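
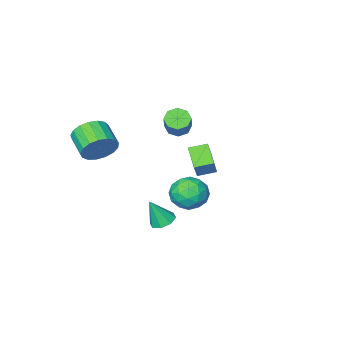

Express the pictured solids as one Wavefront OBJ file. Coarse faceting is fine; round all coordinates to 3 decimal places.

v -4.028 -4.215 -3.256
v -3.546 -3.76 -2.208
v -3.627 -2.955 -3.987
v -3.145 -2.5 -2.939
v -3.075 -4.66 -3.501
v -2.593 -4.205 -2.453
v -2.674 -3.4 -4.232
v -2.192 -2.945 -3.184
v -1.421 -3.264 0.059
v -0.813 -3.63 0.04
v -0.17 -2.621 1.263
v -0.779 -2.256 1.281
v -0.814 -3.21 -0.305
v -0.171 -2.202 0.917
v -1.171 -2.822 -0.437
v -0.528 -1.814 0.785
v -1.675 -2.693 -0.279
v -1.032 -1.685 0.943
v -2.03 -2.899 0.077
v -1.387 -1.89 1.3
v -2.029 -3.318 0.423
v -1.386 -2.31 1.645
v -1.672 -3.706 0.555
v -1.029 -2.698 1.777
v -1.168 -3.835 0.397
v -0.525 -2.827 1.619
v 2.838 2.39 -2.482
v 3.316 1.966 -2.766
v 3.442 2.13 -1.078
v 3.481 2.475 -2.743
v 3.27 2.934 -2.567
v 2.805 3.075 -2.341
v 2.359 2.815 -2.197
v 2.194 2.305 -2.22
v 2.405 1.846 -2.396
v 2.87 1.705 -2.623
v 3.386 -2.886 -0.023
v 3.865 -3.286 -0.843
v 3.693 -4.654 -0.276
v 3.214 -4.254 0.543
v 4.23 -3.2 -0.523
v 4.058 -4.567 0.043
v 4.402 -3.042 -0.089
v 4.23 -4.409 0.478
v 4.341 -2.848 0.36
v 4.169 -4.215 0.927
v 4.062 -2.663 0.721
v 3.889 -4.03 1.288
v 3.627 -2.529 0.912
v 3.455 -3.896 1.479
v 3.138 -2.477 0.889
v 2.965 -3.844 1.455
v 2.705 -2.519 0.656
v 2.533 -3.886 1.223
v 2.428 -2.645 0.268
v 2.256 -4.012 0.835
v 2.371 -2.826 -0.187
v 2.199 -4.193 0.38
v 2.546 -3.021 -0.604
v 2.374 -4.389 -0.038
v 2.914 -3.186 -0.889
v 2.742 -4.553 -0.322
v 3.39 -3.281 -0.975
v 3.218 -4.648 -0.408
v -0.649 0.086 -1.949
v -0.036 0.942 -1.696
v 0.296 -0.162 -3.404
v 0.909 0.694 -3.151
v 0.968 -0.209 -2.556
v 0.384 -0.056 -1.657
v -0.124 0.836 -3.443
v -0.708 0.989 -2.544
v 0.289 1.405 -2.619
v 0.964 0.76 -2.071
v -0.704 0.02 -3.029
v -0.029 -0.625 -2.481
v -0.426 0.535 -1.695
v 0.686 0.245 -3.405
v 0.72 -0.286 -3.055
v 1.081 0.217 -2.906
v -0.179 -0.051 -1.672
v 0.181 0.452 -1.523
v 0.772 -0.224 -2.028
v 0.079 0.328 -3.577
v 0.439 0.831 -3.428
v -0.821 0.563 -2.194
v -0.46 1.066 -2.045
v -0.512 1.004 -3.072
v 0.126 1.311 -2.089
v 0.682 1.166 -2.944
v 0.074 1.249 -3.116
v -0.269 1.339 -2.587
v 0.522 0.931 -1.767
v 1.078 0.786 -2.621
v 1.113 0.255 -2.272
v 0.769 0.345 -1.743
v 0.713 1.204 -2.309
v -0.818 -0.006 -2.479
v -0.262 -0.151 -3.333
v -0.509 0.435 -3.357
v -0.853 0.525 -2.828
v -0.422 -0.386 -2.156
v 0.134 -0.531 -3.011
v 0.529 -0.559 -2.513
v 0.186 -0.469 -1.984
v -0.453 -0.424 -2.791
f 2 4 1
f 5 2 1
f 1 4 3
f 3 5 1
f 2 8 4
f 6 2 5
f 6 8 2
f 4 8 3
f 7 5 3
f 3 8 7
f 7 6 5
f 8 6 7
f 10 9 13
f 10 13 11
f 11 13 14
f 11 14 12
f 13 9 15
f 13 15 14
f 14 15 16
f 14 16 12
f 15 9 17
f 15 17 16
f 16 17 18
f 16 18 12
f 17 9 19
f 17 19 18
f 18 19 20
f 18 20 12
f 19 9 21
f 19 21 20
f 20 21 22
f 20 22 12
f 21 9 23
f 21 23 22
f 22 23 24
f 22 24 12
f 23 9 25
f 23 25 24
f 24 25 26
f 24 26 12
f 25 9 10
f 25 10 26
f 26 10 11
f 26 11 12
f 28 27 30
f 28 30 29
f 30 27 31
f 30 31 29
f 31 27 32
f 31 32 29
f 32 27 33
f 32 33 29
f 33 27 34
f 33 34 29
f 34 27 35
f 34 35 29
f 35 27 36
f 35 36 29
f 36 27 28
f 36 28 29
f 38 37 41
f 38 41 39
f 39 41 42
f 39 42 40
f 41 37 43
f 41 43 42
f 42 43 44
f 42 44 40
f 43 37 45
f 43 45 44
f 44 45 46
f 44 46 40
f 45 37 47
f 45 47 46
f 46 47 48
f 46 48 40
f 47 37 49
f 47 49 48
f 48 49 50
f 48 50 40
f 49 37 51
f 49 51 50
f 50 51 52
f 50 52 40
f 51 37 53
f 51 53 52
f 52 53 54
f 52 54 40
f 53 37 55
f 53 55 54
f 54 55 56
f 54 56 40
f 55 37 57
f 55 57 56
f 56 57 58
f 56 58 40
f 57 37 59
f 57 59 58
f 58 59 60
f 58 60 40
f 59 37 61
f 59 61 60
f 60 61 62
f 60 62 40
f 61 37 63
f 61 63 62
f 62 63 64
f 62 64 40
f 63 37 38
f 63 38 64
f 64 38 39
f 64 39 40
f 65 102 81
f 102 76 105
f 81 105 70
f 102 105 81
f 65 81 77
f 81 70 82
f 77 82 66
f 81 82 77
f 65 77 86
f 77 66 87
f 86 87 72
f 77 87 86
f 65 86 98
f 86 72 101
f 98 101 75
f 86 101 98
f 65 98 102
f 98 75 106
f 102 106 76
f 98 106 102
f 66 82 93
f 82 70 96
f 93 96 74
f 82 96 93
f 70 105 83
f 105 76 104
f 83 104 69
f 105 104 83
f 76 106 103
f 106 75 99
f 103 99 67
f 106 99 103
f 75 101 100
f 101 72 88
f 100 88 71
f 101 88 100
f 72 87 92
f 87 66 89
f 92 89 73
f 87 89 92
f 68 94 80
f 94 74 95
f 80 95 69
f 94 95 80
f 68 80 78
f 80 69 79
f 78 79 67
f 80 79 78
f 68 78 85
f 78 67 84
f 85 84 71
f 78 84 85
f 68 85 90
f 85 71 91
f 90 91 73
f 85 91 90
f 68 90 94
f 90 73 97
f 94 97 74
f 90 97 94
f 69 95 83
f 95 74 96
f 83 96 70
f 95 96 83
f 67 79 103
f 79 69 104
f 103 104 76
f 79 104 103
f 71 84 100
f 84 67 99
f 100 99 75
f 84 99 100
f 73 91 92
f 91 71 88
f 92 88 72
f 91 88 92
f 74 97 93
f 97 73 89
f 93 89 66
f 97 89 93



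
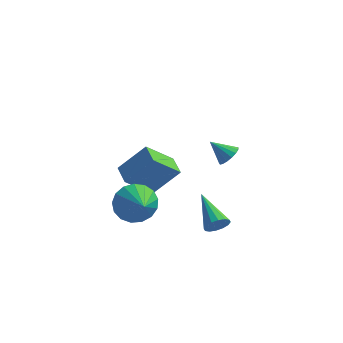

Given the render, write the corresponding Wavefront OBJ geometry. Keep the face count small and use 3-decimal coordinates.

v 1.926 0.331 -2.119
v 2.252 0.328 -1.627
v 0.794 1.569 -1.361
v 2.374 0.547 -1.802
v 2.376 0.708 -2.062
v 2.258 0.768 -2.337
v 2.05 0.711 -2.553
v 1.809 0.552 -2.654
v 1.6 0.334 -2.611
v 1.477 0.116 -2.436
v 1.475 -0.045 -2.176
v 1.594 -0.105 -1.901
v 1.801 -0.048 -1.685
v 2.042 0.11 -1.584
v -1.849 2.794 -2.965
v -2.742 1.85 -1.733
v -2.488 3.6 -2.81
v -3.381 2.656 -1.578
v -0.779 3.404 -1.722
v -1.672 2.46 -0.49
v -1.418 4.21 -1.567
v -2.311 3.266 -0.335
v 2.737 -0.784 3.261
v 3.093 -0.712 3.673
v 1.963 -0.836 3.939
v 3.021 -0.467 3.609
v 2.883 -0.295 3.465
v 2.712 -0.235 3.274
v 2.546 -0.301 3.081
v 2.424 -0.477 2.928
v 2.374 -0.724 2.852
v 2.406 -0.985 2.869
v 2.515 -1.199 2.976
v 2.674 -1.319 3.149
v 2.847 -1.316 3.346
v 2.996 -1.191 3.525
v 3.084 -0.973 3.642
v -1.13 -1.044 -0.503
v -0.729 -1.346 -1.333
v -0.35 -2.056 0.243
v -0.44 -1.014 -1.184
v -0.31 -0.689 -0.88
v -0.368 -0.445 -0.489
v -0.6 -0.338 -0.102
v -0.954 -0.393 0.194
v -1.348 -0.598 0.33
v -1.693 -0.904 0.275
v -1.908 -1.243 0.041
v -1.946 -1.536 -0.317
v -1.796 -1.716 -0.718
v -1.494 -1.743 -1.069
v -1.109 -1.609 -1.291
f 2 1 4
f 2 4 3
f 4 1 5
f 4 5 3
f 5 1 6
f 5 6 3
f 6 1 7
f 6 7 3
f 7 1 8
f 7 8 3
f 8 1 9
f 8 9 3
f 9 1 10
f 9 10 3
f 10 1 11
f 10 11 3
f 11 1 12
f 11 12 3
f 12 1 13
f 12 13 3
f 13 1 14
f 13 14 3
f 14 1 2
f 14 2 3
f 16 18 15
f 19 16 15
f 15 18 17
f 17 19 15
f 16 22 18
f 20 16 19
f 20 22 16
f 18 22 17
f 21 19 17
f 17 22 21
f 21 20 19
f 22 20 21
f 24 23 26
f 24 26 25
f 26 23 27
f 26 27 25
f 27 23 28
f 27 28 25
f 28 23 29
f 28 29 25
f 29 23 30
f 29 30 25
f 30 23 31
f 30 31 25
f 31 23 32
f 31 32 25
f 32 23 33
f 32 33 25
f 33 23 34
f 33 34 25
f 34 23 35
f 34 35 25
f 35 23 36
f 35 36 25
f 36 23 37
f 36 37 25
f 37 23 24
f 37 24 25
f 39 38 41
f 39 41 40
f 41 38 42
f 41 42 40
f 42 38 43
f 42 43 40
f 43 38 44
f 43 44 40
f 44 38 45
f 44 45 40
f 45 38 46
f 45 46 40
f 46 38 47
f 46 47 40
f 47 38 48
f 47 48 40
f 48 38 49
f 48 49 40
f 49 38 50
f 49 50 40
f 50 38 51
f 50 51 40
f 51 38 52
f 51 52 40
f 52 38 39
f 52 39 40



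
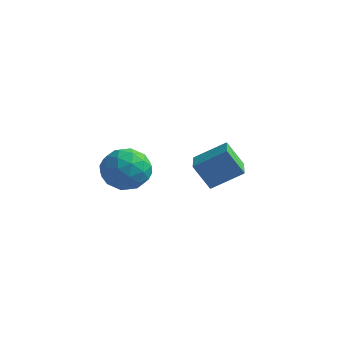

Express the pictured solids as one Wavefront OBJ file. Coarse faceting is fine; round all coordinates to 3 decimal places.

v -1.942 -2.085 1.819
v -1.093 -2.973 1.895
v -2.907 -3.127 0.425
v -2.058 -4.015 0.501
v -2.834 -3.823 1.437
v -2.237 -3.179 2.298
v -1.763 -2.921 0.022
v -1.166 -2.277 0.883
v -0.983 -3.489 0.784
v -1.644 -4.047 1.659
v -2.356 -2.053 0.661
v -3.017 -2.611 1.536
v -1.433 -2.437 1.98
v -2.567 -3.663 0.34
v -3.023 -3.55 0.89
v -2.524 -4.072 0.935
v -2.105 -2.559 2.217
v -1.606 -3.08 2.261
v -2.629 -3.58 1.992
v -2.394 -3.02 0.059
v -1.895 -3.541 0.103
v -1.476 -2.028 1.385
v -0.977 -2.55 1.43
v -1.371 -2.52 0.328
v -0.869 -3.263 1.371
v -1.436 -3.875 0.552
v -1.263 -3.233 0.27
v -0.912 -2.854 0.777
v -1.258 -3.59 1.885
v -1.825 -4.203 1.066
v -2.281 -4.09 1.616
v -1.93 -3.712 2.122
v -1.193 -3.894 1.232
v -2.175 -1.897 1.254
v -2.742 -2.51 0.435
v -2.07 -2.388 0.198
v -1.719 -2.01 0.704
v -2.564 -2.225 1.768
v -3.131 -2.837 0.949
v -3.088 -3.246 1.543
v -2.737 -2.867 2.05
v -2.807 -2.206 1.088
v 1.113 -2.396 2.453
v 2.185 -1.474 3.302
v 1.832 -2.15 1.277
v 2.904 -1.228 2.126
v 2.216 -3.992 2.794
v 3.288 -3.07 3.643
v 2.935 -3.746 1.618
v 4.007 -2.824 2.467
f 1 38 17
f 38 12 41
f 17 41 6
f 38 41 17
f 1 17 13
f 17 6 18
f 13 18 2
f 17 18 13
f 1 13 22
f 13 2 23
f 22 23 8
f 13 23 22
f 1 22 34
f 22 8 37
f 34 37 11
f 22 37 34
f 1 34 38
f 34 11 42
f 38 42 12
f 34 42 38
f 2 18 29
f 18 6 32
f 29 32 10
f 18 32 29
f 6 41 19
f 41 12 40
f 19 40 5
f 41 40 19
f 12 42 39
f 42 11 35
f 39 35 3
f 42 35 39
f 11 37 36
f 37 8 24
f 36 24 7
f 37 24 36
f 8 23 28
f 23 2 25
f 28 25 9
f 23 25 28
f 4 30 16
f 30 10 31
f 16 31 5
f 30 31 16
f 4 16 14
f 16 5 15
f 14 15 3
f 16 15 14
f 4 14 21
f 14 3 20
f 21 20 7
f 14 20 21
f 4 21 26
f 21 7 27
f 26 27 9
f 21 27 26
f 4 26 30
f 26 9 33
f 30 33 10
f 26 33 30
f 5 31 19
f 31 10 32
f 19 32 6
f 31 32 19
f 3 15 39
f 15 5 40
f 39 40 12
f 15 40 39
f 7 20 36
f 20 3 35
f 36 35 11
f 20 35 36
f 9 27 28
f 27 7 24
f 28 24 8
f 27 24 28
f 10 33 29
f 33 9 25
f 29 25 2
f 33 25 29
f 44 46 43
f 47 44 43
f 43 46 45
f 45 47 43
f 44 50 46
f 48 44 47
f 48 50 44
f 46 50 45
f 49 47 45
f 45 50 49
f 49 48 47
f 50 48 49



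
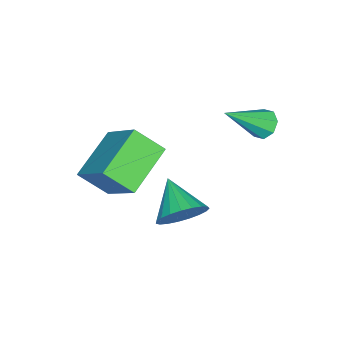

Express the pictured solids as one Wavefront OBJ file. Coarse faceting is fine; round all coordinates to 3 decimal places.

v -3.604 3.293 -0.485
v -3.285 3.081 -0.959
v -2.436 2.347 0.725
v -3.12 3.488 -0.8
v -3.238 3.781 -0.457
v -3.571 3.788 -0.129
v -3.924 3.505 -0.011
v -4.089 3.099 -0.17
v -3.97 2.806 -0.513
v -3.637 2.799 -0.84
v -0.48 1.746 -3.272
v 0.002 1.909 -2.494
v -1.42 0.794 -2.488
v -0.267 2.186 -2.481
v -0.574 2.387 -2.605
v -0.864 2.477 -2.844
v -1.088 2.44 -3.157
v -1.207 2.284 -3.49
v -1.2 2.034 -3.785
v -1.068 1.735 -3.992
v -0.835 1.437 -4.074
v -0.541 1.193 -4.017
v -0.236 1.044 -3.831
v 0.027 1.017 -3.549
v 0.202 1.116 -3.219
v 0.259 1.324 -2.897
v 0.189 1.604 -2.641
v 0.338 -0.542 -2.269
v 0.576 -1.528 -1.425
v -1.445 -0.271 -1.45
v -1.207 -1.257 -0.606
v 1.167 0.817 -0.914
v 1.405 -0.169 -0.07
v -0.616 1.088 -0.095
v -0.378 0.102 0.749
f 2 1 4
f 2 4 3
f 4 1 5
f 4 5 3
f 5 1 6
f 5 6 3
f 6 1 7
f 6 7 3
f 7 1 8
f 7 8 3
f 8 1 9
f 8 9 3
f 9 1 10
f 9 10 3
f 10 1 2
f 10 2 3
f 12 11 14
f 12 14 13
f 14 11 15
f 14 15 13
f 15 11 16
f 15 16 13
f 16 11 17
f 16 17 13
f 17 11 18
f 17 18 13
f 18 11 19
f 18 19 13
f 19 11 20
f 19 20 13
f 20 11 21
f 20 21 13
f 21 11 22
f 21 22 13
f 22 11 23
f 22 23 13
f 23 11 24
f 23 24 13
f 24 11 25
f 24 25 13
f 25 11 26
f 25 26 13
f 26 11 27
f 26 27 13
f 27 11 12
f 27 12 13
f 29 31 28
f 32 29 28
f 28 31 30
f 30 32 28
f 29 35 31
f 33 29 32
f 33 35 29
f 31 35 30
f 34 32 30
f 30 35 34
f 34 33 32
f 35 33 34



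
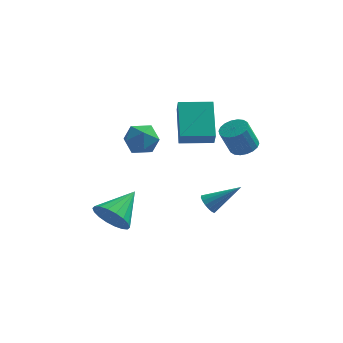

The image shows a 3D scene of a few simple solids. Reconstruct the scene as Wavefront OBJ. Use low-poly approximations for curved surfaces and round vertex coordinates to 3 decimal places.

v 2.574 -3.804 -2.439
v 2.86 -3.612 -2.905
v 4.046 -3.436 -1.381
v 2.734 -3.386 -2.807
v 2.57 -3.255 -2.625
v 2.408 -3.249 -2.4
v 2.283 -3.371 -2.184
v 2.225 -3.592 -2.026
v 2.247 -3.861 -1.963
v 2.343 -4.118 -2.009
v 2.493 -4.302 -2.153
v 2.661 -4.372 -2.362
v 2.809 -4.312 -2.589
v 2.903 -4.136 -2.782
v 2.921 -3.883 -2.896
v -1.957 -3.802 -3.829
v -1.18 -3.842 -4.534
v -1.083 -2.258 -2.951
v -1.488 -3.554 -4.734
v -1.889 -3.314 -4.756
v -2.303 -3.172 -4.594
v -2.649 -3.154 -4.28
v -2.858 -3.265 -3.877
v -2.888 -3.482 -3.464
v -2.734 -3.763 -3.124
v -2.427 -4.051 -2.923
v -2.026 -4.29 -2.901
v -1.611 -4.433 -3.064
v -1.265 -4.45 -3.377
v -1.057 -4.34 -3.78
v -1.026 -4.123 -4.193
v 4.031 -2.139 0.576
v 4.632 -1.835 0.859
v 4.149 -2.118 2.186
v 3.549 -2.421 1.904
v 4.427 -1.584 0.838
v 3.944 -1.866 2.165
v 4.144 -1.443 0.765
v 3.661 -1.725 2.093
v 3.838 -1.439 0.655
v 3.356 -1.722 1.982
v 3.571 -1.574 0.529
v 3.088 -1.857 1.856
v 3.395 -1.821 0.413
v 2.912 -2.104 1.74
v 3.345 -2.131 0.329
v 2.862 -2.414 1.656
v 3.431 -2.442 0.294
v 2.948 -2.725 1.621
v 3.636 -2.694 0.315
v 3.153 -2.976 1.642
v 3.919 -2.835 0.387
v 3.436 -3.117 1.715
v 4.224 -2.838 0.498
v 3.742 -3.121 1.825
v 4.492 -2.703 0.624
v 4.009 -2.986 1.951
v 4.668 -2.456 0.74
v 4.185 -2.739 2.067
v 4.718 -2.146 0.824
v 4.235 -2.429 2.151
v -0.462 -1.07 0.937
v 0.022 -1.721 0.41
v -1.742 -1.319 0.07
v -1.258 -1.97 -0.457
v -1.479 -2.163 0.464
v -0.688 -2.009 1
v -1.032 -1.031 -0.52
v -0.241 -0.877 0.016
v -0.33 -1.696 -0.491
v -0.607 -2.396 0.117
v -1.113 -0.644 0.363
v -1.39 -1.344 0.971
v 1.098 -2.999 1.046
v 1.224 -3.498 1.833
v 0.761 -1.214 2.233
v 0.887 -1.713 3.02
v 2.693 -2.667 1
v 2.819 -3.166 1.787
v 2.356 -0.882 2.187
v 2.482 -1.381 2.974
f 2 1 4
f 2 4 3
f 4 1 5
f 4 5 3
f 5 1 6
f 5 6 3
f 6 1 7
f 6 7 3
f 7 1 8
f 7 8 3
f 8 1 9
f 8 9 3
f 9 1 10
f 9 10 3
f 10 1 11
f 10 11 3
f 11 1 12
f 11 12 3
f 12 1 13
f 12 13 3
f 13 1 14
f 13 14 3
f 14 1 15
f 14 15 3
f 15 1 2
f 15 2 3
f 17 16 19
f 17 19 18
f 19 16 20
f 19 20 18
f 20 16 21
f 20 21 18
f 21 16 22
f 21 22 18
f 22 16 23
f 22 23 18
f 23 16 24
f 23 24 18
f 24 16 25
f 24 25 18
f 25 16 26
f 25 26 18
f 26 16 27
f 26 27 18
f 27 16 28
f 27 28 18
f 28 16 29
f 28 29 18
f 29 16 30
f 29 30 18
f 30 16 31
f 30 31 18
f 31 16 17
f 31 17 18
f 33 32 36
f 33 36 34
f 34 36 37
f 34 37 35
f 36 32 38
f 36 38 37
f 37 38 39
f 37 39 35
f 38 32 40
f 38 40 39
f 39 40 41
f 39 41 35
f 40 32 42
f 40 42 41
f 41 42 43
f 41 43 35
f 42 32 44
f 42 44 43
f 43 44 45
f 43 45 35
f 44 32 46
f 44 46 45
f 45 46 47
f 45 47 35
f 46 32 48
f 46 48 47
f 47 48 49
f 47 49 35
f 48 32 50
f 48 50 49
f 49 50 51
f 49 51 35
f 50 32 52
f 50 52 51
f 51 52 53
f 51 53 35
f 52 32 54
f 52 54 53
f 53 54 55
f 53 55 35
f 54 32 56
f 54 56 55
f 55 56 57
f 55 57 35
f 56 32 58
f 56 58 57
f 57 58 59
f 57 59 35
f 58 32 60
f 58 60 59
f 59 60 61
f 59 61 35
f 60 32 33
f 60 33 61
f 61 33 34
f 61 34 35
f 62 73 67
f 62 67 63
f 62 63 69
f 62 69 72
f 62 72 73
f 63 67 71
f 67 73 66
f 73 72 64
f 72 69 68
f 69 63 70
f 65 71 66
f 65 66 64
f 65 64 68
f 65 68 70
f 65 70 71
f 66 71 67
f 64 66 73
f 68 64 72
f 70 68 69
f 71 70 63
f 75 77 74
f 78 75 74
f 74 77 76
f 76 78 74
f 75 81 77
f 79 75 78
f 79 81 75
f 77 81 76
f 80 78 76
f 76 81 80
f 80 79 78
f 81 79 80



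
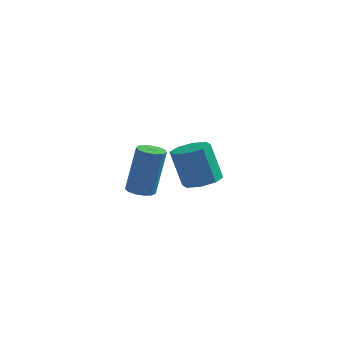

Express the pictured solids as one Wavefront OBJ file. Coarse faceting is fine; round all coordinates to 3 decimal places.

v -0.365 -2.867 2.427
v 0.074 -2.465 2.293
v 0.404 -2.111 4.439
v -0.035 -2.513 4.573
v -0.22 -2.286 2.309
v 0.11 -1.933 4.455
v -0.559 -2.292 2.362
v -0.229 -1.939 4.508
v -0.837 -2.48 2.436
v -0.507 -2.127 4.582
v -0.965 -2.791 2.507
v -0.635 -2.438 4.653
v -0.903 -3.126 2.552
v -0.572 -2.773 4.699
v -0.669 -3.379 2.558
v -0.339 -3.025 4.704
v -0.34 -3.469 2.522
v -0.009 -3.115 4.668
v -0.018 -3.367 2.456
v 0.312 -3.014 4.602
v 0.194 -3.107 2.381
v 0.524 -2.754 4.527
v 0.228 -2.771 2.32
v 0.558 -2.417 4.466
v 0.397 2.324 0.659
v 1.121 1.877 0.92
v 0.526 1.968 2.722
v -0.197 2.416 2.461
v 1.218 2.551 0.918
v 0.624 2.642 2.72
v 0.834 3.092 0.764
v 0.24 3.184 2.566
v 0.195 3.184 0.548
v -0.4 3.275 2.351
v -0.326 2.772 0.398
v -0.921 2.863 2.2
v -0.424 2.098 0.4
v -1.018 2.189 2.202
v -0.04 1.556 0.554
v -0.634 1.648 2.356
v 0.6 1.465 0.769
v 0.005 1.556 2.572
f 2 1 5
f 2 5 3
f 3 5 6
f 3 6 4
f 5 1 7
f 5 7 6
f 6 7 8
f 6 8 4
f 7 1 9
f 7 9 8
f 8 9 10
f 8 10 4
f 9 1 11
f 9 11 10
f 10 11 12
f 10 12 4
f 11 1 13
f 11 13 12
f 12 13 14
f 12 14 4
f 13 1 15
f 13 15 14
f 14 15 16
f 14 16 4
f 15 1 17
f 15 17 16
f 16 17 18
f 16 18 4
f 17 1 19
f 17 19 18
f 18 19 20
f 18 20 4
f 19 1 21
f 19 21 20
f 20 21 22
f 20 22 4
f 21 1 23
f 21 23 22
f 22 23 24
f 22 24 4
f 23 1 2
f 23 2 24
f 24 2 3
f 24 3 4
f 26 25 29
f 26 29 27
f 27 29 30
f 27 30 28
f 29 25 31
f 29 31 30
f 30 31 32
f 30 32 28
f 31 25 33
f 31 33 32
f 32 33 34
f 32 34 28
f 33 25 35
f 33 35 34
f 34 35 36
f 34 36 28
f 35 25 37
f 35 37 36
f 36 37 38
f 36 38 28
f 37 25 39
f 37 39 38
f 38 39 40
f 38 40 28
f 39 25 41
f 39 41 40
f 40 41 42
f 40 42 28
f 41 25 26
f 41 26 42
f 42 26 27
f 42 27 28



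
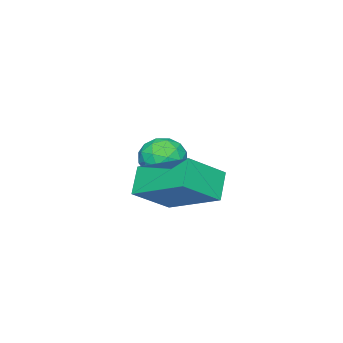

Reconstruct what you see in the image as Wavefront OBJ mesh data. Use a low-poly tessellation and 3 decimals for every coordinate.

v -0.665 -2.414 2.829
v -0.537 -0.491 3.735
v -1.832 -1.923 1.952
v -1.703 0 2.858
v 0.043 -2.1 2.062
v 0.172 -0.177 2.968
v -1.123 -1.609 1.185
v -0.995 0.314 2.091
v -4.749 -3.812 1.538
v -4.2 -3.39 1.061
v -3.72 -4.47 2.139
v -3.171 -4.048 1.662
v -3.606 -3.645 2.258
v -4.242 -3.239 1.887
v -3.678 -4.621 1.313
v -4.314 -4.215 0.942
v -3.538 -3.89 0.921
v -3.494 -3.287 1.506
v -4.426 -4.573 1.694
v -4.382 -3.97 2.279
v -4.565 -3.544 1.247
v -3.355 -4.316 1.953
v -3.611 -4.08 2.304
v -3.288 -3.832 2.023
v -4.59 -3.455 1.733
v -4.267 -3.206 1.452
v -3.918 -3.356 2.156
v -3.653 -4.654 1.748
v -3.33 -4.405 1.467
v -4.632 -4.028 1.177
v -4.309 -3.78 0.896
v -4.002 -4.504 1.044
v -3.853 -3.589 0.884
v -3.248 -3.976 1.237
v -3.546 -4.313 1.032
v -3.92 -4.074 0.814
v -3.827 -3.235 1.228
v -3.222 -3.621 1.581
v -3.478 -3.384 1.932
v -3.852 -3.145 1.713
v -3.438 -3.528 1.146
v -4.698 -4.239 1.619
v -4.093 -4.625 1.972
v -4.068 -4.715 1.487
v -4.442 -4.476 1.268
v -4.672 -3.884 1.963
v -4.067 -4.271 2.316
v -4 -3.786 2.386
v -4.374 -3.547 2.168
v -4.482 -4.332 2.054
f 2 4 1
f 5 2 1
f 1 4 3
f 3 5 1
f 2 8 4
f 6 2 5
f 6 8 2
f 4 8 3
f 7 5 3
f 3 8 7
f 7 6 5
f 8 6 7
f 9 46 25
f 46 20 49
f 25 49 14
f 46 49 25
f 9 25 21
f 25 14 26
f 21 26 10
f 25 26 21
f 9 21 30
f 21 10 31
f 30 31 16
f 21 31 30
f 9 30 42
f 30 16 45
f 42 45 19
f 30 45 42
f 9 42 46
f 42 19 50
f 46 50 20
f 42 50 46
f 10 26 37
f 26 14 40
f 37 40 18
f 26 40 37
f 14 49 27
f 49 20 48
f 27 48 13
f 49 48 27
f 20 50 47
f 50 19 43
f 47 43 11
f 50 43 47
f 19 45 44
f 45 16 32
f 44 32 15
f 45 32 44
f 16 31 36
f 31 10 33
f 36 33 17
f 31 33 36
f 12 38 24
f 38 18 39
f 24 39 13
f 38 39 24
f 12 24 22
f 24 13 23
f 22 23 11
f 24 23 22
f 12 22 29
f 22 11 28
f 29 28 15
f 22 28 29
f 12 29 34
f 29 15 35
f 34 35 17
f 29 35 34
f 12 34 38
f 34 17 41
f 38 41 18
f 34 41 38
f 13 39 27
f 39 18 40
f 27 40 14
f 39 40 27
f 11 23 47
f 23 13 48
f 47 48 20
f 23 48 47
f 15 28 44
f 28 11 43
f 44 43 19
f 28 43 44
f 17 35 36
f 35 15 32
f 36 32 16
f 35 32 36
f 18 41 37
f 41 17 33
f 37 33 10
f 41 33 37



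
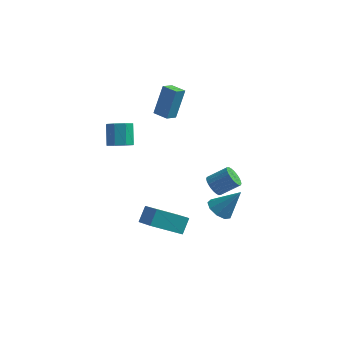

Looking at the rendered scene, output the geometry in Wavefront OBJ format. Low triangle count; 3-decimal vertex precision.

v -0.959 -1.725 2.116
v -0.233 -1.633 2.279
v -0.574 -0.903 3.387
v -1.301 -0.995 3.224
v -0.437 -1.217 1.941
v -0.778 -0.486 3.049
v -0.947 -1.098 1.706
v -1.288 -0.367 2.813
v -1.464 -1.347 1.711
v -1.805 -0.616 2.818
v -1.686 -1.817 1.953
v -2.027 -1.087 3.061
v -1.482 -2.234 2.291
v -1.823 -1.503 3.399
v -0.972 -2.353 2.527
v -1.313 -1.622 3.634
v -0.455 -2.104 2.522
v -0.796 -1.373 3.629
v 2.845 1.956 -2.534
v 3.301 1.793 -3.026
v 4.29 2.242 -2.258
v 3.835 2.404 -1.766
v 3.239 2.046 -3.093
v 4.228 2.495 -2.326
v 3.116 2.285 -3.076
v 4.106 2.734 -2.309
v 2.953 2.474 -2.976
v 3.942 2.923 -2.208
v 2.773 2.584 -2.808
v 3.762 3.033 -2.041
v 2.604 2.599 -2.599
v 3.594 3.048 -1.832
v 2.472 2.515 -2.38
v 3.461 2.964 -1.613
v 2.397 2.347 -2.184
v 3.386 2.795 -1.417
v 2.39 2.118 -2.042
v 3.379 2.567 -1.274
v 2.452 1.865 -1.974
v 3.441 2.314 -1.207
v 2.574 1.626 -1.991
v 3.564 2.075 -1.224
v 2.738 1.437 -2.092
v 3.727 1.886 -1.324
v 2.918 1.327 -2.259
v 3.907 1.776 -1.492
v 3.086 1.312 -2.468
v 4.076 1.761 -1.701
v 3.219 1.396 -2.687
v 4.208 1.845 -1.92
v 3.294 1.565 -2.883
v 4.283 2.013 -2.116
v 0.887 -2.191 -3.419
v 0.977 -1.494 -2.586
v -0.266 -1.032 -4.264
v -0.175 -0.335 -3.431
v 2.375 -1.345 -4.289
v 2.466 -0.648 -3.456
v 1.223 -0.186 -5.134
v 1.313 0.511 -4.301
v -0.909 2.634 1.953
v -0.629 3.277 3.761
v -0.666 3.34 1.664
v -0.386 3.983 3.473
v -0.014 2.317 1.927
v 0.266 2.96 3.736
v 0.229 3.023 1.639
v 0.509 3.666 3.447
v 3.052 2.328 -4.648
v 3.55 2.768 -5.145
v 4.128 2.732 -3.212
v 3.143 3.102 -4.934
v 2.693 3.074 -4.589
v 2.411 2.697 -4.272
v 2.429 2.147 -4.131
v 2.738 1.682 -4.232
v 3.195 1.519 -4.528
v 3.584 1.735 -4.88
v 3.725 2.228 -5.124
f 2 1 5
f 2 5 3
f 3 5 6
f 3 6 4
f 5 1 7
f 5 7 6
f 6 7 8
f 6 8 4
f 7 1 9
f 7 9 8
f 8 9 10
f 8 10 4
f 9 1 11
f 9 11 10
f 10 11 12
f 10 12 4
f 11 1 13
f 11 13 12
f 12 13 14
f 12 14 4
f 13 1 15
f 13 15 14
f 14 15 16
f 14 16 4
f 15 1 17
f 15 17 16
f 16 17 18
f 16 18 4
f 17 1 2
f 17 2 18
f 18 2 3
f 18 3 4
f 20 19 23
f 20 23 21
f 21 23 24
f 21 24 22
f 23 19 25
f 23 25 24
f 24 25 26
f 24 26 22
f 25 19 27
f 25 27 26
f 26 27 28
f 26 28 22
f 27 19 29
f 27 29 28
f 28 29 30
f 28 30 22
f 29 19 31
f 29 31 30
f 30 31 32
f 30 32 22
f 31 19 33
f 31 33 32
f 32 33 34
f 32 34 22
f 33 19 35
f 33 35 34
f 34 35 36
f 34 36 22
f 35 19 37
f 35 37 36
f 36 37 38
f 36 38 22
f 37 19 39
f 37 39 38
f 38 39 40
f 38 40 22
f 39 19 41
f 39 41 40
f 40 41 42
f 40 42 22
f 41 19 43
f 41 43 42
f 42 43 44
f 42 44 22
f 43 19 45
f 43 45 44
f 44 45 46
f 44 46 22
f 45 19 47
f 45 47 46
f 46 47 48
f 46 48 22
f 47 19 49
f 47 49 48
f 48 49 50
f 48 50 22
f 49 19 51
f 49 51 50
f 50 51 52
f 50 52 22
f 51 19 20
f 51 20 52
f 52 20 21
f 52 21 22
f 54 56 53
f 57 54 53
f 53 56 55
f 55 57 53
f 54 60 56
f 58 54 57
f 58 60 54
f 56 60 55
f 59 57 55
f 55 60 59
f 59 58 57
f 60 58 59
f 62 64 61
f 65 62 61
f 61 64 63
f 63 65 61
f 62 68 64
f 66 62 65
f 66 68 62
f 64 68 63
f 67 65 63
f 63 68 67
f 67 66 65
f 68 66 67
f 70 69 72
f 70 72 71
f 72 69 73
f 72 73 71
f 73 69 74
f 73 74 71
f 74 69 75
f 74 75 71
f 75 69 76
f 75 76 71
f 76 69 77
f 76 77 71
f 77 69 78
f 77 78 71
f 78 69 79
f 78 79 71
f 79 69 70
f 79 70 71



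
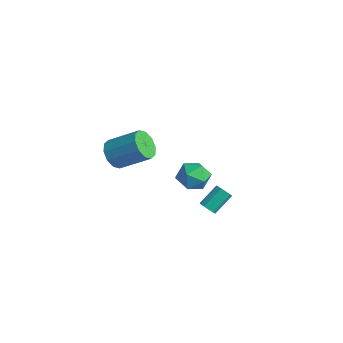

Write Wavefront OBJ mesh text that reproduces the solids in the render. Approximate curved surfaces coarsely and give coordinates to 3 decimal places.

v -4.171 -3.23 -0.981
v -3.387 -3.777 -1.274
v -2.086 -2.538 -0.113
v -2.869 -1.99 0.181
v -3.462 -3.318 -1.681
v -2.161 -2.078 -0.519
v -3.808 -2.825 -1.82
v -2.506 -1.585 -0.658
v -4.292 -2.486 -1.638
v -2.99 -1.247 -0.477
v -4.73 -2.432 -1.206
v -3.428 -1.192 -0.044
v -4.954 -2.682 -0.687
v -3.653 -1.443 0.474
v -4.879 -3.142 -0.281
v -3.578 -1.902 0.881
v -4.534 -3.635 -0.142
v -3.232 -2.395 1.02
v -4.05 -3.973 -0.323
v -2.748 -2.734 0.838
v -3.612 -4.028 -0.756
v -2.31 -2.788 0.406
v 1.278 -0.69 -3.058
v 1.48 -0.372 -3.444
v 1.404 0.788 -2.529
v 1.202 0.47 -2.142
v 1.148 -0.371 -3.473
v 1.072 0.79 -2.558
v 0.865 -0.492 -3.344
v 0.789 0.669 -2.428
v 0.74 -0.689 -3.105
v 0.664 0.472 -2.19
v 0.82 -0.886 -2.848
v 0.744 0.275 -1.933
v 1.076 -1.008 -2.671
v 1 0.152 -1.756
v 1.408 -1.01 -2.642
v 1.332 0.151 -1.727
v 1.691 -0.889 -2.772
v 1.615 0.272 -1.856
v 1.816 -0.692 -3.01
v 1.74 0.469 -2.095
v 1.736 -0.495 -3.267
v 1.66 0.666 -2.352
v 2.682 -2.246 2.484
v 3.625 -2.104 2.154
v 2.795 -3.836 2.126
v 3.738 -3.694 1.796
v 3.53 -3.61 2.78
v 3.46 -2.628 3.001
v 2.96 -3.312 1.279
v 2.89 -2.33 1.5
v 3.797 -2.764 1.409
v 4.149 -2.947 2.337
v 2.271 -2.993 1.943
v 2.623 -3.176 2.871
f 2 1 5
f 2 5 3
f 3 5 6
f 3 6 4
f 5 1 7
f 5 7 6
f 6 7 8
f 6 8 4
f 7 1 9
f 7 9 8
f 8 9 10
f 8 10 4
f 9 1 11
f 9 11 10
f 10 11 12
f 10 12 4
f 11 1 13
f 11 13 12
f 12 13 14
f 12 14 4
f 13 1 15
f 13 15 14
f 14 15 16
f 14 16 4
f 15 1 17
f 15 17 16
f 16 17 18
f 16 18 4
f 17 1 19
f 17 19 18
f 18 19 20
f 18 20 4
f 19 1 21
f 19 21 20
f 20 21 22
f 20 22 4
f 21 1 2
f 21 2 22
f 22 2 3
f 22 3 4
f 24 23 27
f 24 27 25
f 25 27 28
f 25 28 26
f 27 23 29
f 27 29 28
f 28 29 30
f 28 30 26
f 29 23 31
f 29 31 30
f 30 31 32
f 30 32 26
f 31 23 33
f 31 33 32
f 32 33 34
f 32 34 26
f 33 23 35
f 33 35 34
f 34 35 36
f 34 36 26
f 35 23 37
f 35 37 36
f 36 37 38
f 36 38 26
f 37 23 39
f 37 39 38
f 38 39 40
f 38 40 26
f 39 23 41
f 39 41 40
f 40 41 42
f 40 42 26
f 41 23 43
f 41 43 42
f 42 43 44
f 42 44 26
f 43 23 24
f 43 24 44
f 44 24 25
f 44 25 26
f 45 56 50
f 45 50 46
f 45 46 52
f 45 52 55
f 45 55 56
f 46 50 54
f 50 56 49
f 56 55 47
f 55 52 51
f 52 46 53
f 48 54 49
f 48 49 47
f 48 47 51
f 48 51 53
f 48 53 54
f 49 54 50
f 47 49 56
f 51 47 55
f 53 51 52
f 54 53 46



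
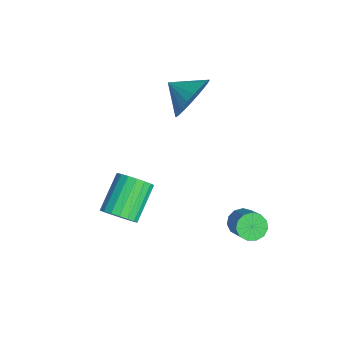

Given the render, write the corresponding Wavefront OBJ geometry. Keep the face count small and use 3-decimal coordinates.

v -0.568 -1.616 -1.929
v -0.056 -1.662 -1.356
v -1.16 -0.791 -0.298
v -1.672 -0.744 -0.871
v 0.029 -1.368 -1.51
v -1.075 -0.497 -0.452
v -0.005 -1.123 -1.747
v -1.109 -0.252 -0.689
v -0.15 -0.975 -2.02
v -1.254 -0.104 -0.962
v -0.378 -0.954 -2.275
v -1.482 -0.083 -1.217
v -0.644 -1.065 -2.462
v -1.748 -0.193 -1.403
v -0.894 -1.284 -2.543
v -1.998 -0.413 -1.484
v -1.08 -1.569 -2.502
v -2.184 -0.698 -1.444
v -1.165 -1.863 -2.348
v -2.269 -0.992 -1.29
v -1.131 -2.108 -2.111
v -2.235 -1.237 -1.053
v -0.986 -2.256 -1.838
v -2.09 -1.385 -0.78
v -0.758 -2.277 -1.583
v -1.862 -1.406 -0.525
v -0.492 -2.167 -1.397
v -1.596 -1.295 -0.338
v -0.242 -1.947 -1.316
v -1.346 -1.076 -0.257
v 0.336 2.997 -2.389
v 0.713 3.077 -2.876
v 1.78 3.162 -2.037
v 1.404 3.083 -1.551
v 0.61 3.396 -2.778
v 1.677 3.481 -1.939
v 0.421 3.589 -2.556
v 1.488 3.674 -1.717
v 0.204 3.594 -2.282
v 1.271 3.679 -1.443
v 0.03 3.409 -2.042
v 1.097 3.494 -1.203
v -0.047 3.094 -1.912
v 1.02 3.179 -1.073
v -0.002 2.748 -1.934
v 1.065 2.833 -1.095
v 0.15 2.482 -2.1
v 1.217 2.567 -1.261
v 0.362 2.379 -2.359
v 1.429 2.464 -1.52
v 0.565 2.472 -2.627
v 1.632 2.557 -1.788
v 0.696 2.732 -2.82
v 1.763 2.818 -1.981
v -2.976 1.762 2.452
v -2.346 1.665 3.311
v -3.724 0.958 2.908
v -2.603 1.972 3.432
v -2.916 2.247 3.404
v -3.238 2.448 3.23
v -3.52 2.545 2.939
v -3.72 2.522 2.572
v -3.806 2.384 2.188
v -3.766 2.151 1.844
v -3.606 1.86 1.592
v -3.35 1.553 1.471
v -3.036 1.278 1.499
v -2.714 1.077 1.673
v -2.432 0.98 1.965
v -2.232 1.003 2.331
v -2.146 1.141 2.715
v -2.186 1.374 3.059
f 2 1 5
f 2 5 3
f 3 5 6
f 3 6 4
f 5 1 7
f 5 7 6
f 6 7 8
f 6 8 4
f 7 1 9
f 7 9 8
f 8 9 10
f 8 10 4
f 9 1 11
f 9 11 10
f 10 11 12
f 10 12 4
f 11 1 13
f 11 13 12
f 12 13 14
f 12 14 4
f 13 1 15
f 13 15 14
f 14 15 16
f 14 16 4
f 15 1 17
f 15 17 16
f 16 17 18
f 16 18 4
f 17 1 19
f 17 19 18
f 18 19 20
f 18 20 4
f 19 1 21
f 19 21 20
f 20 21 22
f 20 22 4
f 21 1 23
f 21 23 22
f 22 23 24
f 22 24 4
f 23 1 25
f 23 25 24
f 24 25 26
f 24 26 4
f 25 1 27
f 25 27 26
f 26 27 28
f 26 28 4
f 27 1 29
f 27 29 28
f 28 29 30
f 28 30 4
f 29 1 2
f 29 2 30
f 30 2 3
f 30 3 4
f 32 31 35
f 32 35 33
f 33 35 36
f 33 36 34
f 35 31 37
f 35 37 36
f 36 37 38
f 36 38 34
f 37 31 39
f 37 39 38
f 38 39 40
f 38 40 34
f 39 31 41
f 39 41 40
f 40 41 42
f 40 42 34
f 41 31 43
f 41 43 42
f 42 43 44
f 42 44 34
f 43 31 45
f 43 45 44
f 44 45 46
f 44 46 34
f 45 31 47
f 45 47 46
f 46 47 48
f 46 48 34
f 47 31 49
f 47 49 48
f 48 49 50
f 48 50 34
f 49 31 51
f 49 51 50
f 50 51 52
f 50 52 34
f 51 31 53
f 51 53 52
f 52 53 54
f 52 54 34
f 53 31 32
f 53 32 54
f 54 32 33
f 54 33 34
f 56 55 58
f 56 58 57
f 58 55 59
f 58 59 57
f 59 55 60
f 59 60 57
f 60 55 61
f 60 61 57
f 61 55 62
f 61 62 57
f 62 55 63
f 62 63 57
f 63 55 64
f 63 64 57
f 64 55 65
f 64 65 57
f 65 55 66
f 65 66 57
f 66 55 67
f 66 67 57
f 67 55 68
f 67 68 57
f 68 55 69
f 68 69 57
f 69 55 70
f 69 70 57
f 70 55 71
f 70 71 57
f 71 55 72
f 71 72 57
f 72 55 56
f 72 56 57



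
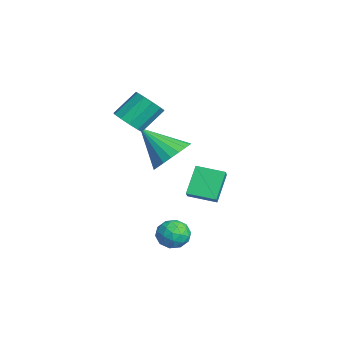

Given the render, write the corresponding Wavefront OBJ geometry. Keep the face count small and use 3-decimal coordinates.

v 3.167 1.103 -2.54
v 3.564 0.862 -3.177
v 3.336 -0.042 -2.003
v 3.733 -0.283 -2.64
v 4.047 0.26 -2.161
v 3.943 0.967 -2.493
v 2.957 -0.147 -2.687
v 2.853 0.56 -3.019
v 3.435 0.09 -3.268
v 4.108 0.341 -2.943
v 2.792 0.479 -2.237
v 3.465 0.73 -1.912
v 3.351 1.083 -2.906
v 3.549 -0.263 -2.274
v 3.733 0.056 -1.993
v 3.967 -0.086 -2.367
v 3.573 1.145 -2.504
v 3.807 1.003 -2.878
v 4.09 0.649 -2.281
v 3.093 -0.183 -2.302
v 3.327 -0.325 -2.676
v 2.933 0.906 -2.813
v 3.167 0.764 -3.187
v 2.81 0.171 -2.899
v 3.508 0.488 -3.334
v 3.607 -0.185 -3.018
v 3.152 -0.106 -3.046
v 3.09 0.31 -3.241
v 3.904 0.635 -3.143
v 4.003 -0.038 -2.827
v 4.188 0.281 -2.546
v 4.126 0.697 -2.741
v 3.828 0.181 -3.196
v 2.897 0.858 -2.353
v 2.996 0.185 -2.037
v 2.774 0.123 -2.439
v 2.712 0.539 -2.634
v 3.293 1.005 -2.162
v 3.392 0.332 -1.846
v 3.81 0.51 -1.939
v 3.748 0.926 -2.134
v 3.072 0.639 -1.984
v -0.606 -0.789 2.141
v 0.153 -0.832 2.389
v -0.135 0.205 3.448
v -0.894 0.249 3.199
v 0.126 -0.483 2.04
v -0.161 0.554 3.099
v -0.18 -0.251 1.729
v -0.468 0.787 2.788
v -0.649 -0.224 1.576
v -0.937 0.813 2.634
v -1.102 -0.413 1.638
v -1.39 0.624 2.697
v -1.365 -0.745 1.892
v -1.653 0.292 2.951
v -1.339 -1.094 2.241
v -1.626 -0.057 3.3
v -1.032 -1.327 2.552
v -1.32 -0.289 3.611
v -0.563 -1.353 2.706
v -0.851 -0.316 3.764
v -0.11 -1.164 2.643
v -0.398 -0.127 3.702
v -0.536 1.147 -0.129
v 0.384 0.582 0.022
v -1.524 -0.087 1.269
v 0.42 0.907 0.335
v 0.292 1.274 0.568
v 0.02 1.619 0.681
v -0.348 1.882 0.653
v -0.748 2.018 0.49
v -1.112 2.004 0.221
v -1.376 1.841 -0.11
v -1.495 1.558 -0.443
v -1.448 1.204 -0.723
v -1.244 0.841 -0.899
v -0.917 0.53 -0.943
v -0.524 0.326 -0.845
v -0.133 0.263 -0.624
v 0.188 0.354 -0.317
v 0.234 2.074 -0.557
v 0.836 1.897 -0.045
v 0.771 3.271 -0.774
v 1.373 3.094 -0.262
v 1.067 1.486 -1.738
v 1.669 1.309 -1.226
v 1.604 2.683 -1.955
v 2.206 2.506 -1.443
f 1 38 17
f 38 12 41
f 17 41 6
f 38 41 17
f 1 17 13
f 17 6 18
f 13 18 2
f 17 18 13
f 1 13 22
f 13 2 23
f 22 23 8
f 13 23 22
f 1 22 34
f 22 8 37
f 34 37 11
f 22 37 34
f 1 34 38
f 34 11 42
f 38 42 12
f 34 42 38
f 2 18 29
f 18 6 32
f 29 32 10
f 18 32 29
f 6 41 19
f 41 12 40
f 19 40 5
f 41 40 19
f 12 42 39
f 42 11 35
f 39 35 3
f 42 35 39
f 11 37 36
f 37 8 24
f 36 24 7
f 37 24 36
f 8 23 28
f 23 2 25
f 28 25 9
f 23 25 28
f 4 30 16
f 30 10 31
f 16 31 5
f 30 31 16
f 4 16 14
f 16 5 15
f 14 15 3
f 16 15 14
f 4 14 21
f 14 3 20
f 21 20 7
f 14 20 21
f 4 21 26
f 21 7 27
f 26 27 9
f 21 27 26
f 4 26 30
f 26 9 33
f 30 33 10
f 26 33 30
f 5 31 19
f 31 10 32
f 19 32 6
f 31 32 19
f 3 15 39
f 15 5 40
f 39 40 12
f 15 40 39
f 7 20 36
f 20 3 35
f 36 35 11
f 20 35 36
f 9 27 28
f 27 7 24
f 28 24 8
f 27 24 28
f 10 33 29
f 33 9 25
f 29 25 2
f 33 25 29
f 44 43 47
f 44 47 45
f 45 47 48
f 45 48 46
f 47 43 49
f 47 49 48
f 48 49 50
f 48 50 46
f 49 43 51
f 49 51 50
f 50 51 52
f 50 52 46
f 51 43 53
f 51 53 52
f 52 53 54
f 52 54 46
f 53 43 55
f 53 55 54
f 54 55 56
f 54 56 46
f 55 43 57
f 55 57 56
f 56 57 58
f 56 58 46
f 57 43 59
f 57 59 58
f 58 59 60
f 58 60 46
f 59 43 61
f 59 61 60
f 60 61 62
f 60 62 46
f 61 43 63
f 61 63 62
f 62 63 64
f 62 64 46
f 63 43 44
f 63 44 64
f 64 44 45
f 64 45 46
f 66 65 68
f 66 68 67
f 68 65 69
f 68 69 67
f 69 65 70
f 69 70 67
f 70 65 71
f 70 71 67
f 71 65 72
f 71 72 67
f 72 65 73
f 72 73 67
f 73 65 74
f 73 74 67
f 74 65 75
f 74 75 67
f 75 65 76
f 75 76 67
f 76 65 77
f 76 77 67
f 77 65 78
f 77 78 67
f 78 65 79
f 78 79 67
f 79 65 80
f 79 80 67
f 80 65 81
f 80 81 67
f 81 65 66
f 81 66 67
f 83 85 82
f 86 83 82
f 82 85 84
f 84 86 82
f 83 89 85
f 87 83 86
f 87 89 83
f 85 89 84
f 88 86 84
f 84 89 88
f 88 87 86
f 89 87 88



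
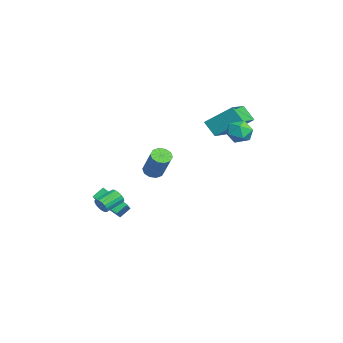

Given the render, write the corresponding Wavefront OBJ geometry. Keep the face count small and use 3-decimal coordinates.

v -0.285 -1.323 1.225
v 0.2 -1.589 0.944
v 1.31 -1.242 2.534
v 0.825 -0.977 2.815
v 0.204 -1.215 0.86
v 1.314 -0.869 2.45
v 0.021 -0.883 0.915
v 1.132 -0.536 2.505
v -0.278 -0.719 1.088
v 0.832 -0.372 2.678
v -0.581 -0.785 1.314
v 0.53 -0.439 2.904
v -0.77 -1.058 1.506
v 0.34 -0.711 3.096
v -0.774 -1.431 1.59
v 0.336 -1.085 3.18
v -0.592 -1.764 1.535
v 0.519 -1.417 3.125
v -0.292 -1.928 1.362
v 0.818 -1.581 2.952
v 0.01 -1.861 1.136
v 1.121 -1.515 2.726
v 0.514 -4.286 -1.022
v 0.855 -4.25 -0.618
v 0.227 -3.278 -0.174
v -0.114 -3.314 -0.578
v 0.958 -4.102 -0.797
v 0.329 -3.13 -0.353
v 0.958 -3.996 -1.028
v 0.329 -3.024 -0.583
v 0.857 -3.957 -1.257
v 0.228 -2.985 -0.813
v 0.678 -3.993 -1.432
v 0.049 -3.021 -0.988
v 0.461 -4.096 -1.514
v -0.168 -3.124 -1.07
v 0.256 -4.243 -1.483
v -0.373 -3.271 -1.039
v 0.111 -4.399 -1.346
v -0.518 -3.427 -0.902
v 0.058 -4.53 -1.135
v -0.571 -3.558 -0.691
v 0.109 -4.605 -0.898
v -0.519 -3.633 -0.454
v 0.254 -4.606 -0.69
v -0.375 -3.634 -0.246
v 0.458 -4.535 -0.558
v -0.171 -3.563 -0.113
v 0.675 -4.406 -0.532
v 0.046 -3.434 -0.087
v -0.895 4.271 3.843
v -0.454 3.655 3.409
v -2.066 3.485 3.771
v -1.625 2.869 3.337
v -1.452 3.017 4.179
v -0.728 3.503 4.224
v -1.792 3.637 2.956
v -1.068 4.123 3.001
v -1.009 3.263 2.861
v -0.799 2.881 3.616
v -1.721 4.259 3.564
v -1.511 3.877 4.319
v -3.448 1.857 3.531
v -2.975 3.391 4.806
v -4.909 2.71 3.047
v -4.436 4.245 4.321
v -2.844 2.395 2.659
v -2.371 3.93 3.933
v -4.305 3.249 2.174
v -3.832 4.783 3.449
v -1.845 -4.6 -1.364
v -2.107 -3.993 -0.814
v -3.179 -4.319 -2.311
v -3.441 -3.711 -1.762
v -0.899 -3.329 -2.318
v -1.161 -2.721 -1.769
v -2.233 -3.047 -3.266
v -2.495 -2.44 -2.716
f 2 1 5
f 2 5 3
f 3 5 6
f 3 6 4
f 5 1 7
f 5 7 6
f 6 7 8
f 6 8 4
f 7 1 9
f 7 9 8
f 8 9 10
f 8 10 4
f 9 1 11
f 9 11 10
f 10 11 12
f 10 12 4
f 11 1 13
f 11 13 12
f 12 13 14
f 12 14 4
f 13 1 15
f 13 15 14
f 14 15 16
f 14 16 4
f 15 1 17
f 15 17 16
f 16 17 18
f 16 18 4
f 17 1 19
f 17 19 18
f 18 19 20
f 18 20 4
f 19 1 21
f 19 21 20
f 20 21 22
f 20 22 4
f 21 1 2
f 21 2 22
f 22 2 3
f 22 3 4
f 24 23 27
f 24 27 25
f 25 27 28
f 25 28 26
f 27 23 29
f 27 29 28
f 28 29 30
f 28 30 26
f 29 23 31
f 29 31 30
f 30 31 32
f 30 32 26
f 31 23 33
f 31 33 32
f 32 33 34
f 32 34 26
f 33 23 35
f 33 35 34
f 34 35 36
f 34 36 26
f 35 23 37
f 35 37 36
f 36 37 38
f 36 38 26
f 37 23 39
f 37 39 38
f 38 39 40
f 38 40 26
f 39 23 41
f 39 41 40
f 40 41 42
f 40 42 26
f 41 23 43
f 41 43 42
f 42 43 44
f 42 44 26
f 43 23 45
f 43 45 44
f 44 45 46
f 44 46 26
f 45 23 47
f 45 47 46
f 46 47 48
f 46 48 26
f 47 23 49
f 47 49 48
f 48 49 50
f 48 50 26
f 49 23 24
f 49 24 50
f 50 24 25
f 50 25 26
f 51 62 56
f 51 56 52
f 51 52 58
f 51 58 61
f 51 61 62
f 52 56 60
f 56 62 55
f 62 61 53
f 61 58 57
f 58 52 59
f 54 60 55
f 54 55 53
f 54 53 57
f 54 57 59
f 54 59 60
f 55 60 56
f 53 55 62
f 57 53 61
f 59 57 58
f 60 59 52
f 64 66 63
f 67 64 63
f 63 66 65
f 65 67 63
f 64 70 66
f 68 64 67
f 68 70 64
f 66 70 65
f 69 67 65
f 65 70 69
f 69 68 67
f 70 68 69
f 72 74 71
f 75 72 71
f 71 74 73
f 73 75 71
f 72 78 74
f 76 72 75
f 76 78 72
f 74 78 73
f 77 75 73
f 73 78 77
f 77 76 75
f 78 76 77



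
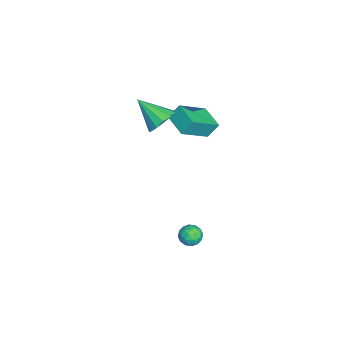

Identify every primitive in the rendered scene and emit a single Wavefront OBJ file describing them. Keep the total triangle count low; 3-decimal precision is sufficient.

v 1.161 4.037 -4.123
v 1.537 4.361 -3.595
v 2.043 3.279 -4.285
v 2.419 3.603 -3.757
v 1.823 3.223 -3.596
v 1.278 3.691 -3.496
v 2.302 3.949 -4.384
v 1.757 4.417 -4.284
v 2.243 4.307 -3.756
v 1.946 3.858 -3.269
v 1.634 3.782 -4.611
v 1.337 3.333 -4.124
v 1.272 4.265 -3.845
v 2.308 3.375 -4.035
v 1.958 3.151 -3.941
v 2.179 3.342 -3.63
v 1.119 3.871 -3.787
v 1.34 4.062 -3.476
v 1.508 3.393 -3.477
v 2.24 3.578 -4.404
v 2.461 3.769 -4.093
v 1.401 4.298 -4.25
v 1.622 4.489 -3.939
v 2.072 4.247 -4.403
v 1.907 4.425 -3.629
v 2.426 3.979 -3.724
v 2.357 4.182 -4.093
v 2.037 4.457 -4.034
v 1.733 4.161 -3.343
v 2.252 3.715 -3.438
v 1.901 3.491 -3.344
v 1.581 3.767 -3.285
v 2.148 4.129 -3.437
v 1.328 3.925 -4.442
v 1.847 3.479 -4.537
v 1.999 3.873 -4.595
v 1.679 4.149 -4.536
v 1.154 3.661 -4.156
v 1.673 3.215 -4.251
v 1.543 3.183 -3.846
v 1.223 3.458 -3.787
v 1.432 3.511 -4.443
v -1.037 2.049 3.305
v -0.607 1.37 2.745
v -1.703 0.631 4.515
v -0.234 1.518 3.124
v -0.116 1.835 3.561
v -0.29 2.22 3.916
v -0.702 2.551 4.077
v -1.22 2.722 3.993
v -1.68 2.68 3.691
v -1.936 2.438 3.266
v -1.906 2.072 2.853
v -1.601 1.699 2.584
v -1.116 1.437 2.544
v -1.94 2.27 2.917
v -2.142 2.872 3.79
v -3.122 3.608 1.72
v -3.325 4.21 2.593
v -0.695 3.11 2.627
v -0.898 3.712 3.5
v -1.878 4.448 1.43
v -2.08 5.05 2.303
f 1 38 17
f 38 12 41
f 17 41 6
f 38 41 17
f 1 17 13
f 17 6 18
f 13 18 2
f 17 18 13
f 1 13 22
f 13 2 23
f 22 23 8
f 13 23 22
f 1 22 34
f 22 8 37
f 34 37 11
f 22 37 34
f 1 34 38
f 34 11 42
f 38 42 12
f 34 42 38
f 2 18 29
f 18 6 32
f 29 32 10
f 18 32 29
f 6 41 19
f 41 12 40
f 19 40 5
f 41 40 19
f 12 42 39
f 42 11 35
f 39 35 3
f 42 35 39
f 11 37 36
f 37 8 24
f 36 24 7
f 37 24 36
f 8 23 28
f 23 2 25
f 28 25 9
f 23 25 28
f 4 30 16
f 30 10 31
f 16 31 5
f 30 31 16
f 4 16 14
f 16 5 15
f 14 15 3
f 16 15 14
f 4 14 21
f 14 3 20
f 21 20 7
f 14 20 21
f 4 21 26
f 21 7 27
f 26 27 9
f 21 27 26
f 4 26 30
f 26 9 33
f 30 33 10
f 26 33 30
f 5 31 19
f 31 10 32
f 19 32 6
f 31 32 19
f 3 15 39
f 15 5 40
f 39 40 12
f 15 40 39
f 7 20 36
f 20 3 35
f 36 35 11
f 20 35 36
f 9 27 28
f 27 7 24
f 28 24 8
f 27 24 28
f 10 33 29
f 33 9 25
f 29 25 2
f 33 25 29
f 44 43 46
f 44 46 45
f 46 43 47
f 46 47 45
f 47 43 48
f 47 48 45
f 48 43 49
f 48 49 45
f 49 43 50
f 49 50 45
f 50 43 51
f 50 51 45
f 51 43 52
f 51 52 45
f 52 43 53
f 52 53 45
f 53 43 54
f 53 54 45
f 54 43 55
f 54 55 45
f 55 43 44
f 55 44 45
f 57 59 56
f 60 57 56
f 56 59 58
f 58 60 56
f 57 63 59
f 61 57 60
f 61 63 57
f 59 63 58
f 62 60 58
f 58 63 62
f 62 61 60
f 63 61 62



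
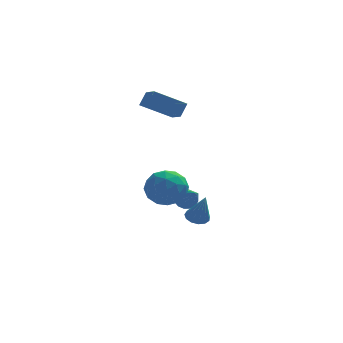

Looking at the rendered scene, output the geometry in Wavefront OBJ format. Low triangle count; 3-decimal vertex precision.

v -1.561 3.285 2.215
v -3.353 3.082 3.251
v -1.955 4.363 1.745
v -3.747 4.159 2.781
v -1.173 3.761 2.979
v -2.965 3.557 4.015
v -1.567 4.838 2.509
v -3.359 4.635 3.545
v -0.81 0.707 -4.189
v -0.181 0.495 -4.413
v -0.41 0.053 -2.451
v -0.134 0.865 -4.285
v -0.302 1.185 -4.126
v -0.63 1.353 -3.987
v -1.016 1.316 -3.913
v -1.336 1.086 -3.926
v -1.489 0.736 -4.023
v -1.426 0.376 -4.172
v -1.168 0.122 -4.327
v -0.796 0.053 -4.439
v -0.428 0.192 -4.471
v -1.25 3.426 -4.101
v -1.031 3.085 -4.685
v -0.69 1.794 -2.939
v -0.736 3.27 -4.567
v -0.579 3.497 -4.324
v -0.602 3.705 -4.022
v -0.798 3.838 -3.741
v -1.115 3.86 -3.557
v -1.468 3.767 -3.518
v -1.763 3.581 -3.636
v -1.92 3.355 -3.879
v -1.898 3.147 -4.181
v -1.702 3.014 -4.462
v -1.384 2.991 -4.646
v -3.109 -2.043 -0.988
v -2.101 -1.854 -0.348
v -3.139 -3.906 -0.392
v -2.131 -3.717 0.248
v -3.169 -3.2 0.589
v -3.151 -2.048 0.221
v -2.089 -3.712 -0.961
v -2.071 -2.56 -1.329
v -1.471 -2.886 -0.331
v -2.138 -2.569 0.627
v -3.102 -3.191 -1.367
v -3.769 -2.874 -0.409
v -2.603 -1.785 -0.72
v -2.637 -3.975 -0.02
v -3.248 -3.671 0.18
v -2.655 -3.56 0.557
v -3.22 -1.899 -0.386
v -2.627 -1.788 -0.01
v -3.255 -2.579 0.541
v -2.613 -3.972 -0.73
v -2.02 -3.861 -0.354
v -2.585 -2.2 -1.297
v -1.992 -2.089 -0.92
v -1.985 -3.181 -1.281
v -1.639 -2.28 -0.334
v -1.657 -3.375 0.016
v -1.633 -3.372 -0.694
v -1.622 -2.695 -0.91
v -2.032 -2.094 0.229
v -2.049 -3.189 0.579
v -2.659 -2.885 0.779
v -2.649 -2.208 0.563
v -1.661 -2.701 0.239
v -3.191 -2.571 -1.319
v -3.208 -3.666 -0.969
v -2.591 -3.552 -1.303
v -2.581 -2.875 -1.519
v -3.583 -2.385 -0.756
v -3.601 -3.48 -0.406
v -3.618 -3.065 0.17
v -3.607 -2.388 -0.046
v -3.579 -3.059 -0.979
f 2 4 1
f 5 2 1
f 1 4 3
f 3 5 1
f 2 8 4
f 6 2 5
f 6 8 2
f 4 8 3
f 7 5 3
f 3 8 7
f 7 6 5
f 8 6 7
f 10 9 12
f 10 12 11
f 12 9 13
f 12 13 11
f 13 9 14
f 13 14 11
f 14 9 15
f 14 15 11
f 15 9 16
f 15 16 11
f 16 9 17
f 16 17 11
f 17 9 18
f 17 18 11
f 18 9 19
f 18 19 11
f 19 9 20
f 19 20 11
f 20 9 21
f 20 21 11
f 21 9 10
f 21 10 11
f 23 22 25
f 23 25 24
f 25 22 26
f 25 26 24
f 26 22 27
f 26 27 24
f 27 22 28
f 27 28 24
f 28 22 29
f 28 29 24
f 29 22 30
f 29 30 24
f 30 22 31
f 30 31 24
f 31 22 32
f 31 32 24
f 32 22 33
f 32 33 24
f 33 22 34
f 33 34 24
f 34 22 35
f 34 35 24
f 35 22 23
f 35 23 24
f 36 73 52
f 73 47 76
f 52 76 41
f 73 76 52
f 36 52 48
f 52 41 53
f 48 53 37
f 52 53 48
f 36 48 57
f 48 37 58
f 57 58 43
f 48 58 57
f 36 57 69
f 57 43 72
f 69 72 46
f 57 72 69
f 36 69 73
f 69 46 77
f 73 77 47
f 69 77 73
f 37 53 64
f 53 41 67
f 64 67 45
f 53 67 64
f 41 76 54
f 76 47 75
f 54 75 40
f 76 75 54
f 47 77 74
f 77 46 70
f 74 70 38
f 77 70 74
f 46 72 71
f 72 43 59
f 71 59 42
f 72 59 71
f 43 58 63
f 58 37 60
f 63 60 44
f 58 60 63
f 39 65 51
f 65 45 66
f 51 66 40
f 65 66 51
f 39 51 49
f 51 40 50
f 49 50 38
f 51 50 49
f 39 49 56
f 49 38 55
f 56 55 42
f 49 55 56
f 39 56 61
f 56 42 62
f 61 62 44
f 56 62 61
f 39 61 65
f 61 44 68
f 65 68 45
f 61 68 65
f 40 66 54
f 66 45 67
f 54 67 41
f 66 67 54
f 38 50 74
f 50 40 75
f 74 75 47
f 50 75 74
f 42 55 71
f 55 38 70
f 71 70 46
f 55 70 71
f 44 62 63
f 62 42 59
f 63 59 43
f 62 59 63
f 45 68 64
f 68 44 60
f 64 60 37
f 68 60 64



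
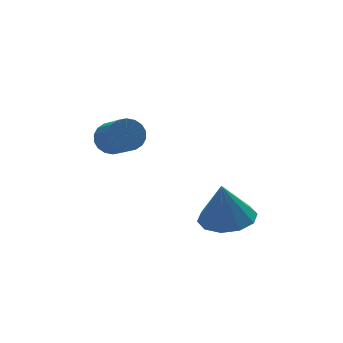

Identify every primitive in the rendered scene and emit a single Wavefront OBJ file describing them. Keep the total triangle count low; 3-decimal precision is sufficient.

v 2.183 -3.567 -2.873
v 2.878 -2.835 -2.835
v 1.997 -3.473 -1.287
v 2.32 -2.567 -2.916
v 1.71 -2.681 -2.981
v 1.28 -3.133 -3.005
v 1.196 -3.751 -2.978
v 1.488 -4.299 -2.912
v 2.046 -4.567 -2.83
v 2.656 -4.453 -2.765
v 3.086 -4 -2.742
v 3.171 -3.383 -2.768
v 0.153 0.616 -0.675
v 0.744 0.381 -0.916
v 0.618 -0.89 0.014
v 0.027 -0.656 0.255
v 0.829 0.547 -0.678
v 0.704 -0.724 0.252
v 0.781 0.726 -0.439
v 0.655 -0.545 0.491
v 0.608 0.884 -0.247
v 0.482 -0.387 0.683
v 0.345 0.988 -0.14
v 0.219 -0.283 0.79
v 0.044 1.019 -0.139
v -0.082 -0.252 0.792
v -0.236 0.97 -0.244
v -0.361 -0.301 0.686
v -0.438 0.85 -0.434
v -0.564 -0.421 0.496
v -0.524 0.684 -0.672
v -0.649 -0.587 0.258
v -0.475 0.505 -0.911
v -0.601 -0.766 0.019
v -0.302 0.347 -1.103
v -0.428 -0.924 -0.173
v -0.039 0.243 -1.21
v -0.165 -1.028 -0.28
v 0.262 0.212 -1.212
v 0.136 -1.059 -0.281
v 0.541 0.261 -1.106
v 0.416 -1.01 -0.176
f 2 1 4
f 2 4 3
f 4 1 5
f 4 5 3
f 5 1 6
f 5 6 3
f 6 1 7
f 6 7 3
f 7 1 8
f 7 8 3
f 8 1 9
f 8 9 3
f 9 1 10
f 9 10 3
f 10 1 11
f 10 11 3
f 11 1 12
f 11 12 3
f 12 1 2
f 12 2 3
f 14 13 17
f 14 17 15
f 15 17 18
f 15 18 16
f 17 13 19
f 17 19 18
f 18 19 20
f 18 20 16
f 19 13 21
f 19 21 20
f 20 21 22
f 20 22 16
f 21 13 23
f 21 23 22
f 22 23 24
f 22 24 16
f 23 13 25
f 23 25 24
f 24 25 26
f 24 26 16
f 25 13 27
f 25 27 26
f 26 27 28
f 26 28 16
f 27 13 29
f 27 29 28
f 28 29 30
f 28 30 16
f 29 13 31
f 29 31 30
f 30 31 32
f 30 32 16
f 31 13 33
f 31 33 32
f 32 33 34
f 32 34 16
f 33 13 35
f 33 35 34
f 34 35 36
f 34 36 16
f 35 13 37
f 35 37 36
f 36 37 38
f 36 38 16
f 37 13 39
f 37 39 38
f 38 39 40
f 38 40 16
f 39 13 41
f 39 41 40
f 40 41 42
f 40 42 16
f 41 13 14
f 41 14 42
f 42 14 15
f 42 15 16



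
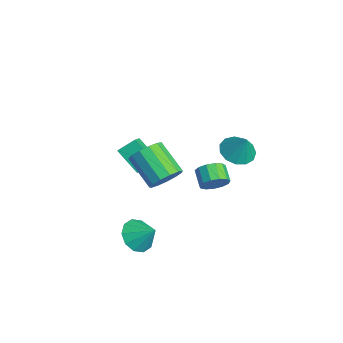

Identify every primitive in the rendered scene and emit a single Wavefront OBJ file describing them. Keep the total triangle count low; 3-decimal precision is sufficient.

v 3.101 -4.016 -1.881
v 3.951 -4.454 -2.289
v 3.899 -3.304 -0.979
v 3.832 -3.911 -2.612
v 3.434 -3.409 -2.656
v 2.908 -3.139 -2.404
v 2.456 -3.204 -1.952
v 2.25 -3.579 -1.473
v 2.369 -4.121 -1.15
v 2.767 -4.624 -1.105
v 3.293 -4.894 -1.357
v 3.745 -4.829 -1.809
v 2.371 0.227 0.652
v 2.744 -0.093 1.296
v 1.841 -0.068 1.832
v 1.469 0.253 1.188
v 2.782 0.36 1.338
v 1.879 0.385 1.873
v 2.689 0.771 1.162
v 1.786 0.796 1.697
v 2.496 1.009 0.824
v 1.593 1.034 1.36
v 2.263 0.999 0.432
v 1.36 1.025 0.967
v 2.064 0.744 0.11
v 1.161 0.77 0.645
v 1.964 0.325 -0.041
v 1.061 0.351 0.495
v 1.992 -0.125 0.029
v 1.089 -0.1 0.565
v 2.141 -0.463 0.297
v 1.238 -0.438 0.832
v 2.364 -0.582 0.678
v 1.461 -0.557 1.213
v 2.588 -0.444 1.05
v 1.685 -0.419 1.585
v -3.573 -2.034 -2.253
v -4.73 -2.805 -1.141
v -3.556 -1.065 -1.563
v -4.712 -1.835 -0.451
v -2.608 -2.525 -1.589
v -3.764 -3.295 -0.477
v -2.59 -1.555 -0.899
v -3.747 -2.326 0.213
v 0.841 1.912 1.781
v 1.694 1.537 1.417
v 1.499 2.168 3.059
v 1.702 2.089 1.303
v 1.436 2.584 1.34
v 0.981 2.866 1.517
v 0.482 2.845 1.778
v 0.097 2.528 2.04
v -0.051 2.015 2.219
v 0.083 1.469 2.26
v 0.458 1.064 2.148
v 0.955 0.928 1.92
v 1.416 1.104 1.647
v 1.743 -2.143 1.062
v 2.398 -2.623 1.629
v 0.851 -3.296 2.846
v 0.197 -2.817 2.278
v 2.347 -2.112 1.846
v 0.8 -2.785 3.063
v 2.104 -1.611 1.814
v 0.557 -2.284 3.031
v 1.746 -1.279 1.543
v 0.199 -1.952 2.76
v 1.388 -1.221 1.12
v -0.159 -1.894 2.337
v 1.143 -1.457 0.678
v -0.404 -2.13 1.894
v 1.088 -1.91 0.357
v -0.459 -2.583 1.574
v 1.241 -2.438 0.261
v -0.305 -3.111 1.477
v 1.554 -2.872 0.418
v 0.007 -3.545 1.635
v 1.927 -3.075 0.78
v 0.38 -3.748 1.997
v 2.242 -2.982 1.231
v 0.695 -3.655 2.448
f 2 1 4
f 2 4 3
f 4 1 5
f 4 5 3
f 5 1 6
f 5 6 3
f 6 1 7
f 6 7 3
f 7 1 8
f 7 8 3
f 8 1 9
f 8 9 3
f 9 1 10
f 9 10 3
f 10 1 11
f 10 11 3
f 11 1 12
f 11 12 3
f 12 1 2
f 12 2 3
f 14 13 17
f 14 17 15
f 15 17 18
f 15 18 16
f 17 13 19
f 17 19 18
f 18 19 20
f 18 20 16
f 19 13 21
f 19 21 20
f 20 21 22
f 20 22 16
f 21 13 23
f 21 23 22
f 22 23 24
f 22 24 16
f 23 13 25
f 23 25 24
f 24 25 26
f 24 26 16
f 25 13 27
f 25 27 26
f 26 27 28
f 26 28 16
f 27 13 29
f 27 29 28
f 28 29 30
f 28 30 16
f 29 13 31
f 29 31 30
f 30 31 32
f 30 32 16
f 31 13 33
f 31 33 32
f 32 33 34
f 32 34 16
f 33 13 35
f 33 35 34
f 34 35 36
f 34 36 16
f 35 13 14
f 35 14 36
f 36 14 15
f 36 15 16
f 38 40 37
f 41 38 37
f 37 40 39
f 39 41 37
f 38 44 40
f 42 38 41
f 42 44 38
f 40 44 39
f 43 41 39
f 39 44 43
f 43 42 41
f 44 42 43
f 46 45 48
f 46 48 47
f 48 45 49
f 48 49 47
f 49 45 50
f 49 50 47
f 50 45 51
f 50 51 47
f 51 45 52
f 51 52 47
f 52 45 53
f 52 53 47
f 53 45 54
f 53 54 47
f 54 45 55
f 54 55 47
f 55 45 56
f 55 56 47
f 56 45 57
f 56 57 47
f 57 45 46
f 57 46 47
f 59 58 62
f 59 62 60
f 60 62 63
f 60 63 61
f 62 58 64
f 62 64 63
f 63 64 65
f 63 65 61
f 64 58 66
f 64 66 65
f 65 66 67
f 65 67 61
f 66 58 68
f 66 68 67
f 67 68 69
f 67 69 61
f 68 58 70
f 68 70 69
f 69 70 71
f 69 71 61
f 70 58 72
f 70 72 71
f 71 72 73
f 71 73 61
f 72 58 74
f 72 74 73
f 73 74 75
f 73 75 61
f 74 58 76
f 74 76 75
f 75 76 77
f 75 77 61
f 76 58 78
f 76 78 77
f 77 78 79
f 77 79 61
f 78 58 80
f 78 80 79
f 79 80 81
f 79 81 61
f 80 58 59
f 80 59 81
f 81 59 60
f 81 60 61



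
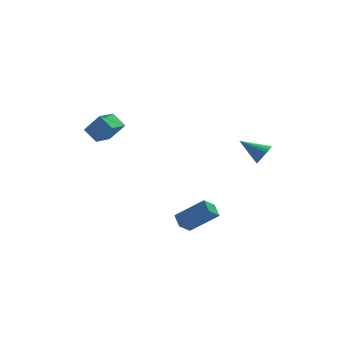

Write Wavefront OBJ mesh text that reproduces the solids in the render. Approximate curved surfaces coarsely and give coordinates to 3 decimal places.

v -3.939 1.141 1.408
v -4.438 1.845 1.934
v -3.097 2.07 0.964
v -3.596 2.773 1.49
v -3.164 0.927 2.43
v -3.663 1.63 2.956
v -2.322 1.855 1.986
v -2.821 2.559 2.512
v -0.179 -3.691 -2.587
v -0.789 -4.053 -1.94
v -0.263 -2.965 -2.261
v -0.873 -3.327 -1.614
v 1.213 -4.033 -1.466
v 0.603 -4.395 -0.819
v 1.129 -3.307 -1.14
v 0.519 -3.669 -0.493
v 3.484 -3.697 2.384
v 3.799 -3.778 2.935
v 2.416 -3.003 3.096
v 3.895 -3.545 2.851
v 3.919 -3.338 2.686
v 3.869 -3.193 2.468
v 3.752 -3.135 2.236
v 3.588 -3.174 2.03
v 3.407 -3.304 1.885
v 3.239 -3.502 1.826
v 3.114 -3.734 1.863
v 3.052 -3.959 1.991
v 3.065 -4.139 2.187
v 3.151 -4.243 2.416
v 3.294 -4.252 2.64
v 3.471 -4.166 2.82
v 3.649 -3.998 2.924
f 2 4 1
f 5 2 1
f 1 4 3
f 3 5 1
f 2 8 4
f 6 2 5
f 6 8 2
f 4 8 3
f 7 5 3
f 3 8 7
f 7 6 5
f 8 6 7
f 10 12 9
f 13 10 9
f 9 12 11
f 11 13 9
f 10 16 12
f 14 10 13
f 14 16 10
f 12 16 11
f 15 13 11
f 11 16 15
f 15 14 13
f 16 14 15
f 18 17 20
f 18 20 19
f 20 17 21
f 20 21 19
f 21 17 22
f 21 22 19
f 22 17 23
f 22 23 19
f 23 17 24
f 23 24 19
f 24 17 25
f 24 25 19
f 25 17 26
f 25 26 19
f 26 17 27
f 26 27 19
f 27 17 28
f 27 28 19
f 28 17 29
f 28 29 19
f 29 17 30
f 29 30 19
f 30 17 31
f 30 31 19
f 31 17 32
f 31 32 19
f 32 17 33
f 32 33 19
f 33 17 18
f 33 18 19



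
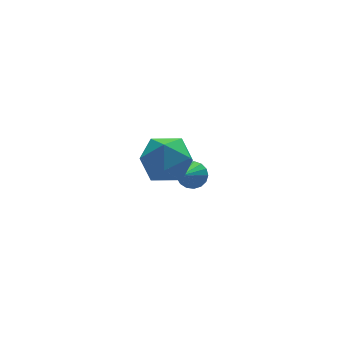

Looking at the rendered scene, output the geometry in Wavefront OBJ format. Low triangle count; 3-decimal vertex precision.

v -0.359 -3.842 2.733
v 0.09 -3.091 1.884
v 1.39 -4.749 2.856
v 1.839 -3.998 2.007
v 1.558 -3.568 3.113
v 0.477 -3.008 3.037
v 1.003 -4.832 1.703
v -0.078 -4.272 1.627
v 0.931 -3.703 1.247
v 1.275 -2.922 2.118
v 0.205 -4.918 2.622
v 0.549 -4.137 3.493
v 3.737 0.181 -2.775
v 3.992 0.525 -2.208
v 2.803 -0.721 -1.805
v 3.721 0.708 -2.299
v 3.453 0.771 -2.499
v 3.25 0.698 -2.762
v 3.159 0.507 -3.027
v 3.2 0.242 -3.235
v 3.364 -0.038 -3.338
v 3.613 -0.267 -3.311
v 3.891 -0.394 -3.162
v 4.133 -0.389 -2.923
v 4.285 -0.253 -2.651
v 4.311 -0.018 -2.407
v 4.205 0.263 -2.248
f 1 12 6
f 1 6 2
f 1 2 8
f 1 8 11
f 1 11 12
f 2 6 10
f 6 12 5
f 12 11 3
f 11 8 7
f 8 2 9
f 4 10 5
f 4 5 3
f 4 3 7
f 4 7 9
f 4 9 10
f 5 10 6
f 3 5 12
f 7 3 11
f 9 7 8
f 10 9 2
f 14 13 16
f 14 16 15
f 16 13 17
f 16 17 15
f 17 13 18
f 17 18 15
f 18 13 19
f 18 19 15
f 19 13 20
f 19 20 15
f 20 13 21
f 20 21 15
f 21 13 22
f 21 22 15
f 22 13 23
f 22 23 15
f 23 13 24
f 23 24 15
f 24 13 25
f 24 25 15
f 25 13 26
f 25 26 15
f 26 13 27
f 26 27 15
f 27 13 14
f 27 14 15



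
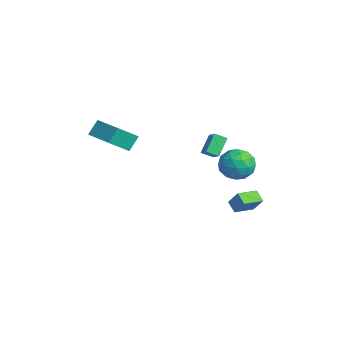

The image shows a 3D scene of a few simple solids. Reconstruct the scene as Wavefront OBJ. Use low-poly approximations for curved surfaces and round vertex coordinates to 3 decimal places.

v -1.302 2.757 1.107
v -0.396 2.702 1.693
v -1.015 3.45 0.728
v -0.109 3.394 1.314
v -0.691 1.946 0.086
v 0.215 1.89 0.672
v -0.404 2.638 -0.293
v 0.502 2.583 0.293
v -0.232 3.746 -1.382
v 0.591 4.627 -1.29
v 0.649 2.773 0.07
v 1.472 3.654 0.162
v 0.326 3.86 0.49
v -0.218 4.461 -0.407
v 1.458 2.939 -0.813
v 0.914 3.54 -1.71
v 1.635 4.129 -0.939
v 0.936 4.698 -0.133
v 0.304 2.702 -1.087
v -0.395 3.271 -0.281
v 0.102 4.272 -1.463
v 1.138 3.128 0.243
v 0.464 3.249 0.436
v 0.948 3.767 0.49
v -0.373 4.174 -0.944
v 0.11 4.692 -0.89
v -0.045 4.241 0.156
v 1.13 2.708 -0.33
v 1.613 3.226 -0.276
v 0.292 3.633 -1.71
v 0.776 4.151 -1.656
v 1.285 3.159 -1.376
v 1.2 4.497 -1.203
v 1.717 3.925 -0.35
v 1.709 3.505 -0.923
v 1.39 3.858 -1.45
v 0.789 4.831 -0.729
v 1.306 4.26 0.124
v 0.633 4.38 0.317
v 0.313 4.734 -0.21
v 1.402 4.538 -0.523
v -0.066 3.14 -1.344
v 0.451 2.569 -0.491
v 0.927 2.666 -1.01
v 0.607 3.02 -1.537
v -0.477 3.475 -0.87
v 0.04 2.903 -0.017
v -0.15 3.542 0.23
v -0.469 3.895 -0.297
v -0.162 2.862 -0.697
v 0.901 3.038 -3.54
v 1.527 3.353 -2.529
v 0.609 4.416 -3.788
v 1.235 4.731 -2.777
v 1.645 3.109 -4.023
v 2.271 3.424 -3.012
v 1.353 4.487 -4.271
v 1.979 4.802 -3.26
v -1.082 -4.938 2.962
v -1.362 -4.252 3.855
v -1.418 -3.571 1.808
v -1.698 -2.885 2.701
v 0.738 -4.375 3.099
v 0.458 -3.689 3.992
v 0.402 -3.008 1.945
v 0.122 -2.322 2.838
f 2 4 1
f 5 2 1
f 1 4 3
f 3 5 1
f 2 8 4
f 6 2 5
f 6 8 2
f 4 8 3
f 7 5 3
f 3 8 7
f 7 6 5
f 8 6 7
f 9 46 25
f 46 20 49
f 25 49 14
f 46 49 25
f 9 25 21
f 25 14 26
f 21 26 10
f 25 26 21
f 9 21 30
f 21 10 31
f 30 31 16
f 21 31 30
f 9 30 42
f 30 16 45
f 42 45 19
f 30 45 42
f 9 42 46
f 42 19 50
f 46 50 20
f 42 50 46
f 10 26 37
f 26 14 40
f 37 40 18
f 26 40 37
f 14 49 27
f 49 20 48
f 27 48 13
f 49 48 27
f 20 50 47
f 50 19 43
f 47 43 11
f 50 43 47
f 19 45 44
f 45 16 32
f 44 32 15
f 45 32 44
f 16 31 36
f 31 10 33
f 36 33 17
f 31 33 36
f 12 38 24
f 38 18 39
f 24 39 13
f 38 39 24
f 12 24 22
f 24 13 23
f 22 23 11
f 24 23 22
f 12 22 29
f 22 11 28
f 29 28 15
f 22 28 29
f 12 29 34
f 29 15 35
f 34 35 17
f 29 35 34
f 12 34 38
f 34 17 41
f 38 41 18
f 34 41 38
f 13 39 27
f 39 18 40
f 27 40 14
f 39 40 27
f 11 23 47
f 23 13 48
f 47 48 20
f 23 48 47
f 15 28 44
f 28 11 43
f 44 43 19
f 28 43 44
f 17 35 36
f 35 15 32
f 36 32 16
f 35 32 36
f 18 41 37
f 41 17 33
f 37 33 10
f 41 33 37
f 52 54 51
f 55 52 51
f 51 54 53
f 53 55 51
f 52 58 54
f 56 52 55
f 56 58 52
f 54 58 53
f 57 55 53
f 53 58 57
f 57 56 55
f 58 56 57
f 60 62 59
f 63 60 59
f 59 62 61
f 61 63 59
f 60 66 62
f 64 60 63
f 64 66 60
f 62 66 61
f 65 63 61
f 61 66 65
f 65 64 63
f 66 64 65



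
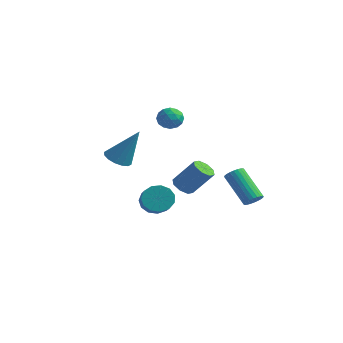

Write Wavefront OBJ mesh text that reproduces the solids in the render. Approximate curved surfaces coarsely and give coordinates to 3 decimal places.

v -0.325 -1.799 -3.87
v 0.201 -1.595 -4.45
v 1.472 -2.657 -3.671
v 0.945 -2.861 -3.09
v 0.253 -1.288 -4.116
v 1.523 -2.35 -3.337
v 0.121 -1.144 -3.704
v 1.391 -2.205 -2.925
v -0.153 -1.207 -3.344
v 1.118 -2.269 -2.565
v -0.481 -1.459 -3.151
v 0.789 -2.52 -2.372
v -0.76 -1.818 -3.187
v 0.51 -2.88 -2.407
v -0.901 -2.172 -3.439
v 0.37 -3.234 -2.659
v -0.859 -2.407 -3.828
v 0.412 -3.469 -3.048
v -0.648 -2.449 -4.23
v 0.623 -3.511 -3.451
v -0.334 -2.285 -4.518
v 0.937 -3.347 -3.738
v -0.017 -1.967 -4.6
v 1.253 -3.028 -3.821
v 1.083 -1.366 -2.657
v 1.603 -1.545 -2.964
v 2.537 -1.053 -1.67
v 2.017 -0.874 -1.363
v 1.485 -1.087 -3.053
v 2.419 -0.594 -1.759
v 1.132 -0.791 -2.911
v 2.065 -0.299 -1.616
v 0.75 -0.833 -2.619
v 1.683 -0.341 -1.325
v 0.563 -1.187 -2.35
v 1.497 -0.695 -1.056
v 0.681 -1.646 -2.261
v 1.615 -1.153 -0.967
v 1.035 -1.941 -2.404
v 1.968 -1.449 -1.109
v 1.417 -1.899 -2.695
v 2.35 -1.407 -1.401
v -2.844 -1.901 -1.668
v -2.194 -2.237 -1.907
v -1.876 -1.359 0.208
v -2.166 -1.859 -2.03
v -2.32 -1.493 -2.057
v -2.614 -1.235 -1.979
v -2.97 -1.157 -1.818
v -3.293 -1.277 -1.617
v -3.495 -1.565 -1.43
v -3.522 -1.943 -1.306
v -3.369 -2.31 -1.279
v -3.074 -2.567 -1.357
v -2.718 -2.646 -1.518
v -2.396 -2.525 -1.719
v 4.087 0.34 -3.241
v 4.431 0.592 -2.927
v 3.057 0.692 -1.504
v 2.713 0.44 -1.819
v 4.341 0.751 -3.025
v 2.968 0.851 -1.602
v 4.213 0.847 -3.155
v 2.84 0.948 -1.732
v 4.066 0.866 -3.299
v 2.692 0.966 -1.876
v 3.921 0.805 -3.434
v 2.548 0.905 -2.011
v 3.802 0.673 -3.539
v 2.429 0.773 -2.117
v 3.726 0.49 -3.6
v 2.353 0.591 -2.177
v 3.706 0.285 -3.605
v 2.332 0.385 -2.183
v 3.743 0.088 -3.556
v 2.369 0.188 -2.133
v 3.832 -0.071 -3.458
v 2.459 0.029 -2.035
v 3.96 -0.168 -3.328
v 2.587 -0.067 -1.905
v 4.108 -0.186 -3.184
v 2.734 -0.086 -1.761
v 4.252 -0.125 -3.049
v 2.879 -0.025 -1.626
v 4.371 0.007 -2.943
v 2.998 0.107 -1.521
v 4.447 0.189 -2.883
v 3.074 0.29 -1.46
v 4.468 0.395 -2.877
v 3.094 0.495 -1.455
v -1.774 1.084 0.661
v -1.157 0.834 0.402
v -2.003 0.046 1.118
v -1.386 -0.204 0.859
v -1.382 0.275 1.39
v -1.241 0.917 1.107
v -1.919 -0.037 0.413
v -1.778 0.605 0.13
v -1.246 0.141 0.249
v -0.915 0.334 0.852
v -2.245 0.546 0.668
v -1.914 0.739 1.271
v -1.446 1.05 0.491
v -1.714 -0.17 1.029
v -1.713 0.112 1.341
v -1.35 -0.035 1.188
v -1.495 1.099 0.906
v -1.132 0.952 0.753
v -1.265 0.623 1.334
v -2.028 -0.072 0.767
v -1.665 -0.219 0.614
v -1.81 0.915 0.332
v -1.447 0.768 0.179
v -1.895 0.257 0.186
v -1.135 0.496 0.249
v -1.269 -0.114 0.518
v -1.583 -0.016 0.255
v -1.5 0.361 0.089
v -0.94 0.609 0.604
v -1.075 -0.001 0.872
v -1.073 0.281 1.184
v -0.99 0.658 1.018
v -0.993 0.202 0.513
v -2.085 0.881 0.648
v -2.22 0.271 0.916
v -2.17 0.222 0.502
v -2.087 0.599 0.336
v -1.891 0.994 1.002
v -2.025 0.384 1.271
v -1.66 0.519 1.431
v -1.577 0.896 1.265
v -2.167 0.678 1.007
f 2 1 5
f 2 5 3
f 3 5 6
f 3 6 4
f 5 1 7
f 5 7 6
f 6 7 8
f 6 8 4
f 7 1 9
f 7 9 8
f 8 9 10
f 8 10 4
f 9 1 11
f 9 11 10
f 10 11 12
f 10 12 4
f 11 1 13
f 11 13 12
f 12 13 14
f 12 14 4
f 13 1 15
f 13 15 14
f 14 15 16
f 14 16 4
f 15 1 17
f 15 17 16
f 16 17 18
f 16 18 4
f 17 1 19
f 17 19 18
f 18 19 20
f 18 20 4
f 19 1 21
f 19 21 20
f 20 21 22
f 20 22 4
f 21 1 23
f 21 23 22
f 22 23 24
f 22 24 4
f 23 1 2
f 23 2 24
f 24 2 3
f 24 3 4
f 26 25 29
f 26 29 27
f 27 29 30
f 27 30 28
f 29 25 31
f 29 31 30
f 30 31 32
f 30 32 28
f 31 25 33
f 31 33 32
f 32 33 34
f 32 34 28
f 33 25 35
f 33 35 34
f 34 35 36
f 34 36 28
f 35 25 37
f 35 37 36
f 36 37 38
f 36 38 28
f 37 25 39
f 37 39 38
f 38 39 40
f 38 40 28
f 39 25 41
f 39 41 40
f 40 41 42
f 40 42 28
f 41 25 26
f 41 26 42
f 42 26 27
f 42 27 28
f 44 43 46
f 44 46 45
f 46 43 47
f 46 47 45
f 47 43 48
f 47 48 45
f 48 43 49
f 48 49 45
f 49 43 50
f 49 50 45
f 50 43 51
f 50 51 45
f 51 43 52
f 51 52 45
f 52 43 53
f 52 53 45
f 53 43 54
f 53 54 45
f 54 43 55
f 54 55 45
f 55 43 56
f 55 56 45
f 56 43 44
f 56 44 45
f 58 57 61
f 58 61 59
f 59 61 62
f 59 62 60
f 61 57 63
f 61 63 62
f 62 63 64
f 62 64 60
f 63 57 65
f 63 65 64
f 64 65 66
f 64 66 60
f 65 57 67
f 65 67 66
f 66 67 68
f 66 68 60
f 67 57 69
f 67 69 68
f 68 69 70
f 68 70 60
f 69 57 71
f 69 71 70
f 70 71 72
f 70 72 60
f 71 57 73
f 71 73 72
f 72 73 74
f 72 74 60
f 73 57 75
f 73 75 74
f 74 75 76
f 74 76 60
f 75 57 77
f 75 77 76
f 76 77 78
f 76 78 60
f 77 57 79
f 77 79 78
f 78 79 80
f 78 80 60
f 79 57 81
f 79 81 80
f 80 81 82
f 80 82 60
f 81 57 83
f 81 83 82
f 82 83 84
f 82 84 60
f 83 57 85
f 83 85 84
f 84 85 86
f 84 86 60
f 85 57 87
f 85 87 86
f 86 87 88
f 86 88 60
f 87 57 89
f 87 89 88
f 88 89 90
f 88 90 60
f 89 57 58
f 89 58 90
f 90 58 59
f 90 59 60
f 91 128 107
f 128 102 131
f 107 131 96
f 128 131 107
f 91 107 103
f 107 96 108
f 103 108 92
f 107 108 103
f 91 103 112
f 103 92 113
f 112 113 98
f 103 113 112
f 91 112 124
f 112 98 127
f 124 127 101
f 112 127 124
f 91 124 128
f 124 101 132
f 128 132 102
f 124 132 128
f 92 108 119
f 108 96 122
f 119 122 100
f 108 122 119
f 96 131 109
f 131 102 130
f 109 130 95
f 131 130 109
f 102 132 129
f 132 101 125
f 129 125 93
f 132 125 129
f 101 127 126
f 127 98 114
f 126 114 97
f 127 114 126
f 98 113 118
f 113 92 115
f 118 115 99
f 113 115 118
f 94 120 106
f 120 100 121
f 106 121 95
f 120 121 106
f 94 106 104
f 106 95 105
f 104 105 93
f 106 105 104
f 94 104 111
f 104 93 110
f 111 110 97
f 104 110 111
f 94 111 116
f 111 97 117
f 116 117 99
f 111 117 116
f 94 116 120
f 116 99 123
f 120 123 100
f 116 123 120
f 95 121 109
f 121 100 122
f 109 122 96
f 121 122 109
f 93 105 129
f 105 95 130
f 129 130 102
f 105 130 129
f 97 110 126
f 110 93 125
f 126 125 101
f 110 125 126
f 99 117 118
f 117 97 114
f 118 114 98
f 117 114 118
f 100 123 119
f 123 99 115
f 119 115 92
f 123 115 119

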